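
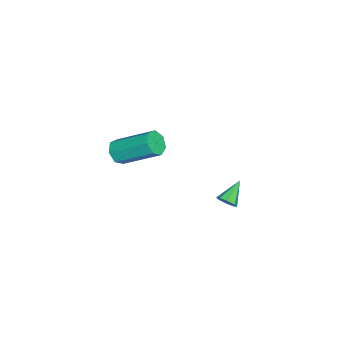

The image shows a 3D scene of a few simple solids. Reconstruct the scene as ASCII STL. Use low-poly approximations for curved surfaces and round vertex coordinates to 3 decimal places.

solid 
facet normal -0.061 -0.830 -0.555
outer loop
vertex 4.509 -1.643 1.611
vertex 3.866 -1.69 1.752
vertex 4.155 -1.375 1.249
endloop
endfacet
facet normal 0.784 0.304 -0.541
outer loop
vertex 4.509 -1.643 1.611
vertex 4.155 -1.375 1.249
vertex 4.638 0.117 2.787
endloop
endfacet
facet normal 0.784 0.304 -0.541
outer loop
vertex 4.638 0.117 2.787
vertex 4.155 -1.375 1.249
vertex 4.284 0.385 2.425
endloop
endfacet
facet normal 0.061 0.830 0.555
outer loop
vertex 4.638 0.117 2.787
vertex 4.284 0.385 2.425
vertex 3.994 0.07 2.928
endloop
endfacet
facet normal -0.061 -0.830 -0.555
outer loop
vertex 4.155 -1.375 1.249
vertex 3.866 -1.69 1.752
vertex 3.583 -1.344 1.266
endloop
endfacet
facet normal 0.005 0.555 -0.832
outer loop
vertex 4.155 -1.375 1.249
vertex 3.583 -1.344 1.266
vertex 4.284 0.385 2.425
endloop
endfacet
facet normal 0.004 0.556 -0.831
outer loop
vertex 4.284 0.385 2.425
vertex 3.583 -1.344 1.266
vertex 3.712 0.415 2.442
endloop
endfacet
facet normal 0.060 0.830 0.554
outer loop
vertex 4.284 0.385 2.425
vertex 3.712 0.415 2.442
vertex 3.994 0.07 2.928
endloop
endfacet
facet normal -0.061 -0.830 -0.555
outer loop
vertex 3.583 -1.344 1.266
vertex 3.866 -1.69 1.752
vertex 3.224 -1.574 1.649
endloop
endfacet
facet normal -0.777 0.388 -0.495
outer loop
vertex 3.583 -1.344 1.266
vertex 3.224 -1.574 1.649
vertex 3.712 0.415 2.442
endloop
endfacet
facet normal -0.777 0.388 -0.496
outer loop
vertex 3.712 0.415 2.442
vertex 3.224 -1.574 1.649
vertex 3.353 0.186 2.825
endloop
endfacet
facet normal 0.061 0.830 0.554
outer loop
vertex 3.712 0.415 2.442
vertex 3.353 0.186 2.825
vertex 3.994 0.07 2.928
endloop
endfacet
facet normal -0.061 -0.830 -0.554
outer loop
vertex 3.224 -1.574 1.649
vertex 3.866 -1.69 1.752
vertex 3.348 -1.89 2.109
endloop
endfacet
facet normal -0.974 -0.071 0.214
outer loop
vertex 3.224 -1.574 1.649
vertex 3.348 -1.89 2.109
vertex 3.353 0.186 2.825
endloop
endfacet
facet normal -0.974 -0.071 0.214
outer loop
vertex 3.353 0.186 2.825
vertex 3.348 -1.89 2.109
vertex 3.477 -0.131 3.285
endloop
endfacet
facet normal 0.061 0.829 0.555
outer loop
vertex 3.353 0.186 2.825
vertex 3.477 -0.131 3.285
vertex 3.994 0.07 2.928
endloop
endfacet
facet normal -0.061 -0.830 -0.554
outer loop
vertex 3.348 -1.89 2.109
vertex 3.866 -1.69 1.752
vertex 3.862 -2.056 2.301
endloop
endfacet
facet normal -0.439 -0.477 0.762
outer loop
vertex 3.348 -1.89 2.109
vertex 3.862 -2.056 2.301
vertex 3.477 -0.131 3.285
endloop
endfacet
facet normal -0.439 -0.477 0.762
outer loop
vertex 3.477 -0.131 3.285
vertex 3.862 -2.056 2.301
vertex 3.991 -0.297 3.477
endloop
endfacet
facet normal 0.061 0.830 0.555
outer loop
vertex 3.477 -0.131 3.285
vertex 3.991 -0.297 3.477
vertex 3.994 0.07 2.928
endloop
endfacet
facet normal -0.061 -0.830 -0.554
outer loop
vertex 3.862 -2.056 2.301
vertex 3.866 -1.69 1.752
vertex 4.378 -1.946 2.079
endloop
endfacet
facet normal 0.428 -0.524 0.736
outer loop
vertex 3.862 -2.056 2.301
vertex 4.378 -1.946 2.079
vertex 3.991 -0.297 3.477
endloop
endfacet
facet normal 0.428 -0.524 0.736
outer loop
vertex 3.991 -0.297 3.477
vertex 4.378 -1.946 2.079
vertex 4.507 -0.187 3.255
endloop
endfacet
facet normal 0.062 0.830 0.555
outer loop
vertex 3.991 -0.297 3.477
vertex 4.507 -0.187 3.255
vertex 3.994 0.07 2.928
endloop
endfacet
facet normal -0.061 -0.830 -0.554
outer loop
vertex 4.378 -1.946 2.079
vertex 3.866 -1.69 1.752
vertex 4.509 -1.643 1.611
endloop
endfacet
facet normal 0.972 -0.177 0.158
outer loop
vertex 4.378 -1.946 2.079
vertex 4.509 -1.643 1.611
vertex 4.507 -0.187 3.255
endloop
endfacet
facet normal 0.972 -0.176 0.157
outer loop
vertex 4.507 -0.187 3.255
vertex 4.509 -1.643 1.611
vertex 4.638 0.117 2.787
endloop
endfacet
facet normal 0.061 0.829 0.556
outer loop
vertex 4.507 -0.187 3.255
vertex 4.638 0.117 2.787
vertex 3.994 0.07 2.928
endloop
endfacet
facet normal 0.798 -0.257 -0.545
outer loop
vertex 1.143 2.872 -3.358
vertex 0.887 2.441 -3.53
vertex 0.933 2.941 -3.698
endloop
endfacet
facet normal 0.011 0.981 0.192
outer loop
vertex 1.143 2.872 -3.358
vertex 0.933 2.941 -3.698
vertex -0.167 2.779 -2.81
endloop
endfacet
facet normal 0.799 -0.256 -0.545
outer loop
vertex 0.933 2.941 -3.698
vertex 0.887 2.441 -3.53
vertex 0.696 2.717 -3.94
endloop
endfacet
facet normal -0.416 0.833 -0.364
outer loop
vertex 0.933 2.941 -3.698
vertex 0.696 2.717 -3.94
vertex -0.167 2.779 -2.81
endloop
endfacet
facet normal 0.798 -0.257 -0.545
outer loop
vertex 0.696 2.717 -3.94
vertex 0.887 2.441 -3.53
vertex 0.571 2.331 -3.941
endloop
endfacet
facet normal -0.763 0.249 -0.596
outer loop
vertex 0.696 2.717 -3.94
vertex 0.571 2.331 -3.941
vertex -0.167 2.779 -2.81
endloop
endfacet
facet normal 0.798 -0.258 -0.545
outer loop
vertex 0.571 2.331 -3.941
vertex 0.887 2.441 -3.53
vertex 0.631 2.01 -3.701
endloop
endfacet
facet normal -0.825 -0.429 -0.368
outer loop
vertex 0.571 2.331 -3.941
vertex 0.631 2.01 -3.701
vertex -0.167 2.779 -2.81
endloop
endfacet
facet normal 0.798 -0.258 -0.545
outer loop
vertex 0.631 2.01 -3.701
vertex 0.887 2.441 -3.53
vertex 0.841 1.941 -3.361
endloop
endfacet
facet normal -0.566 -0.803 0.186
outer loop
vertex 0.631 2.01 -3.701
vertex 0.841 1.941 -3.361
vertex -0.167 2.779 -2.81
endloop
endfacet
facet normal 0.798 -0.258 -0.545
outer loop
vertex 0.841 1.941 -3.361
vertex 0.887 2.441 -3.53
vertex 1.078 2.165 -3.12
endloop
endfacet
facet normal -0.138 -0.654 0.744
outer loop
vertex 0.841 1.941 -3.361
vertex 1.078 2.165 -3.12
vertex -0.167 2.779 -2.81
endloop
endfacet
facet normal 0.799 -0.256 -0.544
outer loop
vertex 1.078 2.165 -3.12
vertex 0.887 2.441 -3.53
vertex 1.203 2.551 -3.118
endloop
endfacet
facet normal 0.207 -0.072 0.976
outer loop
vertex 1.078 2.165 -3.12
vertex 1.203 2.551 -3.118
vertex -0.167 2.779 -2.81
endloop
endfacet
facet normal 0.799 -0.257 -0.544
outer loop
vertex 1.203 2.551 -3.118
vertex 0.887 2.441 -3.53
vertex 1.143 2.872 -3.358
endloop
endfacet
facet normal 0.269 0.608 0.747
outer loop
vertex 1.203 2.551 -3.118
vertex 1.143 2.872 -3.358
vertex -0.167 2.779 -2.81
endloop
endfacet

endsolid


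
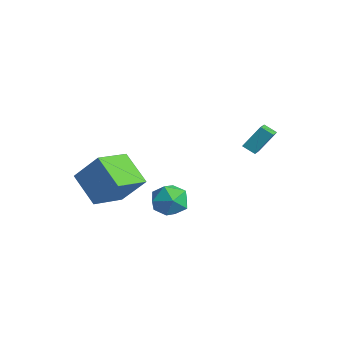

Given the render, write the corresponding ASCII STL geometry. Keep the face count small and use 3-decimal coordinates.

solid 
facet normal -0.532 -0.373 -0.761
outer loop
vertex -3.335 -4.848 -0.288
vertex -3.956 -2.861 -0.827
vertex -1.607 -4.66 -1.588
endloop
endfacet
facet normal 0.289 -0.924 0.251
outer loop
vertex -0.464 -3.859 0.047
vertex -3.335 -4.848 -0.288
vertex -1.607 -4.66 -1.588
endloop
endfacet
facet normal -0.532 -0.373 -0.760
outer loop
vertex -1.607 -4.66 -1.588
vertex -3.956 -2.861 -0.827
vertex -2.229 -2.673 -2.127
endloop
endfacet
facet normal 0.796 0.087 -0.599
outer loop
vertex -2.229 -2.673 -2.127
vertex -0.464 -3.859 0.047
vertex -1.607 -4.66 -1.588
endloop
endfacet
facet normal -0.796 -0.086 0.599
outer loop
vertex -3.335 -4.848 -0.288
vertex -2.813 -2.06 0.808
vertex -3.956 -2.861 -0.827
endloop
endfacet
facet normal 0.289 -0.924 0.250
outer loop
vertex -2.191 -4.047 1.347
vertex -3.335 -4.848 -0.288
vertex -0.464 -3.859 0.047
endloop
endfacet
facet normal -0.796 -0.087 0.599
outer loop
vertex -2.191 -4.047 1.347
vertex -2.813 -2.06 0.808
vertex -3.335 -4.848 -0.288
endloop
endfacet
facet normal -0.289 0.924 -0.251
outer loop
vertex -3.956 -2.861 -0.827
vertex -2.813 -2.06 0.808
vertex -2.229 -2.673 -2.127
endloop
endfacet
facet normal 0.796 0.086 -0.599
outer loop
vertex -1.085 -1.872 -0.492
vertex -0.464 -3.859 0.047
vertex -2.229 -2.673 -2.127
endloop
endfacet
facet normal -0.289 0.924 -0.250
outer loop
vertex -2.229 -2.673 -2.127
vertex -2.813 -2.06 0.808
vertex -1.085 -1.872 -0.492
endloop
endfacet
facet normal 0.532 0.373 0.760
outer loop
vertex -1.085 -1.872 -0.492
vertex -2.191 -4.047 1.347
vertex -0.464 -3.859 0.047
endloop
endfacet
facet normal 0.532 0.373 0.761
outer loop
vertex -2.813 -2.06 0.808
vertex -2.191 -4.047 1.347
vertex -1.085 -1.872 -0.492
endloop
endfacet
facet normal -0.700 -0.497 0.513
outer loop
vertex 2.826 2.418 4.042
vertex 1.901 3.266 3.6
vertex 2.578 1.517 2.83
endloop
endfacet
facet normal 0.694 -0.638 0.332
outer loop
vertex 3.139 1.914 2.42
vertex 2.826 2.418 4.042
vertex 2.578 1.517 2.83
endloop
endfacet
facet normal -0.701 -0.497 0.512
outer loop
vertex 2.578 1.517 2.83
vertex 1.901 3.266 3.6
vertex 1.654 2.365 2.388
endloop
endfacet
facet normal -0.162 -0.589 -0.792
outer loop
vertex 1.654 2.365 2.388
vertex 3.139 1.914 2.42
vertex 2.578 1.517 2.83
endloop
endfacet
facet normal 0.162 0.589 0.792
outer loop
vertex 2.826 2.418 4.042
vertex 2.462 3.663 3.19
vertex 1.901 3.266 3.6
endloop
endfacet
facet normal 0.695 -0.637 0.332
outer loop
vertex 3.386 2.815 3.632
vertex 2.826 2.418 4.042
vertex 3.139 1.914 2.42
endloop
endfacet
facet normal 0.162 0.589 0.792
outer loop
vertex 3.386 2.815 3.632
vertex 2.462 3.663 3.19
vertex 2.826 2.418 4.042
endloop
endfacet
facet normal -0.695 0.638 -0.333
outer loop
vertex 1.901 3.266 3.6
vertex 2.462 3.663 3.19
vertex 1.654 2.365 2.388
endloop
endfacet
facet normal -0.162 -0.589 -0.792
outer loop
vertex 2.214 2.762 1.978
vertex 3.139 1.914 2.42
vertex 1.654 2.365 2.388
endloop
endfacet
facet normal -0.695 0.638 -0.332
outer loop
vertex 1.654 2.365 2.388
vertex 2.462 3.663 3.19
vertex 2.214 2.762 1.978
endloop
endfacet
facet normal 0.700 0.497 -0.512
outer loop
vertex 2.214 2.762 1.978
vertex 3.386 2.815 3.632
vertex 3.139 1.914 2.42
endloop
endfacet
facet normal 0.701 0.496 -0.512
outer loop
vertex 2.462 3.663 3.19
vertex 3.386 2.815 3.632
vertex 2.214 2.762 1.978
endloop
endfacet
facet normal -0.105 0.902 0.418
outer loop
vertex -0.411 0.133 -2.015
vertex -1.04 -0.329 -1.176
vertex 0.097 -0.25 -1.062
endloop
endfacet
facet normal 0.515 0.855 0.069
outer loop
vertex -0.411 0.133 -2.015
vertex 0.097 -0.25 -1.062
vertex 0.571 -0.453 -2.085
endloop
endfacet
facet normal 0.372 0.697 -0.613
outer loop
vertex -0.411 0.133 -2.015
vertex 0.571 -0.453 -2.085
vertex -0.273 -0.659 -2.832
endloop
endfacet
facet normal -0.335 0.647 -0.684
outer loop
vertex -0.411 0.133 -2.015
vertex -0.273 -0.659 -2.832
vertex -1.269 -0.582 -2.271
endloop
endfacet
facet normal -0.631 0.774 -0.047
outer loop
vertex -0.411 0.133 -2.015
vertex -1.269 -0.582 -2.271
vertex -1.04 -0.329 -1.176
endloop
endfacet
facet normal 0.884 0.312 0.348
outer loop
vertex 0.571 -0.453 -2.085
vertex 0.097 -0.25 -1.062
vertex 0.549 -1.278 -1.289
endloop
endfacet
facet normal -0.119 0.389 0.914
outer loop
vertex 0.097 -0.25 -1.062
vertex -1.04 -0.329 -1.176
vertex -0.447 -1.201 -0.728
endloop
endfacet
facet normal -0.970 0.181 0.161
outer loop
vertex -1.04 -0.329 -1.176
vertex -1.269 -0.582 -2.271
vertex -1.291 -1.407 -1.475
endloop
endfacet
facet normal -0.492 -0.024 -0.870
outer loop
vertex -1.269 -0.582 -2.271
vertex -0.273 -0.659 -2.832
vertex -0.817 -1.61 -2.498
endloop
endfacet
facet normal 0.654 0.057 -0.754
outer loop
vertex -0.273 -0.659 -2.832
vertex 0.571 -0.453 -2.085
vertex 0.32 -1.531 -2.384
endloop
endfacet
facet normal 0.335 -0.647 0.684
outer loop
vertex -0.309 -1.993 -1.545
vertex 0.549 -1.278 -1.289
vertex -0.447 -1.201 -0.728
endloop
endfacet
facet normal -0.372 -0.697 0.613
outer loop
vertex -0.309 -1.993 -1.545
vertex -0.447 -1.201 -0.728
vertex -1.291 -1.407 -1.475
endloop
endfacet
facet normal -0.515 -0.855 -0.069
outer loop
vertex -0.309 -1.993 -1.545
vertex -1.291 -1.407 -1.475
vertex -0.817 -1.61 -2.498
endloop
endfacet
facet normal 0.105 -0.902 -0.418
outer loop
vertex -0.309 -1.993 -1.545
vertex -0.817 -1.61 -2.498
vertex 0.32 -1.531 -2.384
endloop
endfacet
facet normal 0.631 -0.774 0.047
outer loop
vertex -0.309 -1.993 -1.545
vertex 0.32 -1.531 -2.384
vertex 0.549 -1.278 -1.289
endloop
endfacet
facet normal 0.492 0.024 0.870
outer loop
vertex -0.447 -1.201 -0.728
vertex 0.549 -1.278 -1.289
vertex 0.097 -0.25 -1.062
endloop
endfacet
facet normal -0.654 -0.057 0.754
outer loop
vertex -1.291 -1.407 -1.475
vertex -0.447 -1.201 -0.728
vertex -1.04 -0.329 -1.176
endloop
endfacet
facet normal -0.884 -0.312 -0.348
outer loop
vertex -0.817 -1.61 -2.498
vertex -1.291 -1.407 -1.475
vertex -1.269 -0.582 -2.271
endloop
endfacet
facet normal 0.119 -0.389 -0.914
outer loop
vertex 0.32 -1.531 -2.384
vertex -0.817 -1.61 -2.498
vertex -0.273 -0.659 -2.832
endloop
endfacet
facet normal 0.970 -0.181 -0.161
outer loop
vertex 0.549 -1.278 -1.289
vertex 0.32 -1.531 -2.384
vertex 0.571 -0.453 -2.085
endloop
endfacet

endsolid


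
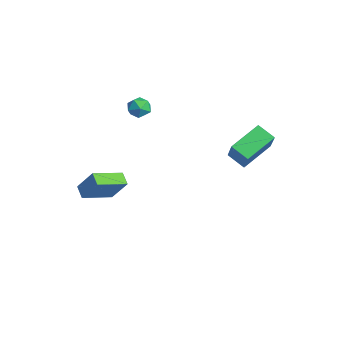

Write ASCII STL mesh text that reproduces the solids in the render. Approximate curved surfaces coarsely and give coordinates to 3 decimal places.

solid 
facet normal -0.779 -0.427 0.458
outer loop
vertex 3.174 2.279 3.353
vertex 2.662 4.009 4.094
vertex 2.212 2.577 1.995
endloop
endfacet
facet normal 0.262 -0.887 -0.380
outer loop
vertex 3.078 3.051 1.486
vertex 3.174 2.279 3.353
vertex 2.212 2.577 1.995
endloop
endfacet
facet normal -0.780 -0.427 0.458
outer loop
vertex 2.212 2.577 1.995
vertex 2.662 4.009 4.094
vertex 1.701 4.307 2.736
endloop
endfacet
facet normal -0.569 0.176 -0.803
outer loop
vertex 1.701 4.307 2.736
vertex 3.078 3.051 1.486
vertex 2.212 2.577 1.995
endloop
endfacet
facet normal 0.569 -0.176 0.804
outer loop
vertex 3.174 2.279 3.353
vertex 3.528 4.483 3.585
vertex 2.662 4.009 4.094
endloop
endfacet
facet normal 0.262 -0.887 -0.380
outer loop
vertex 4.039 2.753 2.844
vertex 3.174 2.279 3.353
vertex 3.078 3.051 1.486
endloop
endfacet
facet normal 0.569 -0.176 0.803
outer loop
vertex 4.039 2.753 2.844
vertex 3.528 4.483 3.585
vertex 3.174 2.279 3.353
endloop
endfacet
facet normal -0.262 0.887 0.380
outer loop
vertex 2.662 4.009 4.094
vertex 3.528 4.483 3.585
vertex 1.701 4.307 2.736
endloop
endfacet
facet normal -0.569 0.176 -0.803
outer loop
vertex 2.566 4.781 2.227
vertex 3.078 3.051 1.486
vertex 1.701 4.307 2.736
endloop
endfacet
facet normal -0.262 0.887 0.380
outer loop
vertex 1.701 4.307 2.736
vertex 3.528 4.483 3.585
vertex 2.566 4.781 2.227
endloop
endfacet
facet normal 0.780 0.427 -0.458
outer loop
vertex 2.566 4.781 2.227
vertex 4.039 2.753 2.844
vertex 3.078 3.051 1.486
endloop
endfacet
facet normal 0.780 0.427 -0.459
outer loop
vertex 3.528 4.483 3.585
vertex 4.039 2.753 2.844
vertex 2.566 4.781 2.227
endloop
endfacet
facet normal -0.438 -0.357 -0.825
outer loop
vertex -4.265 -2.975 -3.085
vertex -4.472 -1.185 -3.749
vertex -3.515 -3.027 -3.461
endloop
endfacet
facet normal 0.108 -0.932 0.345
outer loop
vertex -2.788 -2.435 -2.091
vertex -4.265 -2.975 -3.085
vertex -3.515 -3.027 -3.461
endloop
endfacet
facet normal -0.438 -0.357 -0.825
outer loop
vertex -3.515 -3.027 -3.461
vertex -4.472 -1.185 -3.749
vertex -3.723 -1.238 -4.124
endloop
endfacet
facet normal 0.892 -0.062 -0.447
outer loop
vertex -3.723 -1.238 -4.124
vertex -2.788 -2.435 -2.091
vertex -3.515 -3.027 -3.461
endloop
endfacet
facet normal -0.893 0.062 0.447
outer loop
vertex -4.265 -2.975 -3.085
vertex -3.745 -0.593 -2.379
vertex -4.472 -1.185 -3.749
endloop
endfacet
facet normal 0.108 -0.932 0.346
outer loop
vertex -3.537 -2.382 -1.716
vertex -4.265 -2.975 -3.085
vertex -2.788 -2.435 -2.091
endloop
endfacet
facet normal -0.892 0.062 0.448
outer loop
vertex -3.537 -2.382 -1.716
vertex -3.745 -0.593 -2.379
vertex -4.265 -2.975 -3.085
endloop
endfacet
facet normal -0.107 0.932 -0.346
outer loop
vertex -4.472 -1.185 -3.749
vertex -3.745 -0.593 -2.379
vertex -3.723 -1.238 -4.124
endloop
endfacet
facet normal 0.892 -0.063 -0.447
outer loop
vertex -2.995 -0.645 -2.755
vertex -2.788 -2.435 -2.091
vertex -3.723 -1.238 -4.124
endloop
endfacet
facet normal -0.109 0.932 -0.346
outer loop
vertex -3.723 -1.238 -4.124
vertex -3.745 -0.593 -2.379
vertex -2.995 -0.645 -2.755
endloop
endfacet
facet normal 0.438 0.357 0.825
outer loop
vertex -2.995 -0.645 -2.755
vertex -3.537 -2.382 -1.716
vertex -2.788 -2.435 -2.091
endloop
endfacet
facet normal 0.438 0.357 0.825
outer loop
vertex -3.745 -0.593 -2.379
vertex -3.537 -2.382 -1.716
vertex -2.995 -0.645 -2.755
endloop
endfacet
facet normal -0.661 -0.255 0.706
outer loop
vertex -4.408 0.731 2.776
vertex -4.464 0.059 2.481
vertex -3.96 0.193 3.001
endloop
endfacet
facet normal -0.200 0.231 0.952
outer loop
vertex -4.408 0.731 2.776
vertex -3.96 0.193 3.001
vertex -3.695 0.871 2.892
endloop
endfacet
facet normal -0.246 0.808 0.536
outer loop
vertex -4.408 0.731 2.776
vertex -3.695 0.871 2.892
vertex -4.035 1.157 2.305
endloop
endfacet
facet normal -0.734 0.678 0.032
outer loop
vertex -4.408 0.731 2.776
vertex -4.035 1.157 2.305
vertex -4.51 0.655 2.051
endloop
endfacet
facet normal -0.990 0.022 0.137
outer loop
vertex -4.408 0.731 2.776
vertex -4.51 0.655 2.051
vertex -4.464 0.059 2.481
endloop
endfacet
facet normal 0.459 -0.037 0.888
outer loop
vertex -3.695 0.871 2.892
vertex -3.96 0.193 3.001
vertex -3.31 0.285 2.669
endloop
endfacet
facet normal -0.287 -0.823 0.490
outer loop
vertex -3.96 0.193 3.001
vertex -4.464 0.059 2.481
vertex -3.785 -0.217 2.415
endloop
endfacet
facet normal -0.820 -0.375 -0.432
outer loop
vertex -4.464 0.059 2.481
vertex -4.51 0.655 2.051
vertex -4.125 0.069 1.828
endloop
endfacet
facet normal -0.405 0.688 -0.602
outer loop
vertex -4.51 0.655 2.051
vertex -4.035 1.157 2.305
vertex -3.86 0.747 1.719
endloop
endfacet
facet normal 0.386 0.898 0.214
outer loop
vertex -4.035 1.157 2.305
vertex -3.695 0.871 2.892
vertex -3.356 0.881 2.239
endloop
endfacet
facet normal 0.734 -0.678 -0.032
outer loop
vertex -3.412 0.209 1.944
vertex -3.31 0.285 2.669
vertex -3.785 -0.217 2.415
endloop
endfacet
facet normal 0.246 -0.808 -0.536
outer loop
vertex -3.412 0.209 1.944
vertex -3.785 -0.217 2.415
vertex -4.125 0.069 1.828
endloop
endfacet
facet normal 0.200 -0.231 -0.952
outer loop
vertex -3.412 0.209 1.944
vertex -4.125 0.069 1.828
vertex -3.86 0.747 1.719
endloop
endfacet
facet normal 0.661 0.255 -0.706
outer loop
vertex -3.412 0.209 1.944
vertex -3.86 0.747 1.719
vertex -3.356 0.881 2.239
endloop
endfacet
facet normal 0.990 -0.022 -0.137
outer loop
vertex -3.412 0.209 1.944
vertex -3.356 0.881 2.239
vertex -3.31 0.285 2.669
endloop
endfacet
facet normal 0.405 -0.688 0.602
outer loop
vertex -3.785 -0.217 2.415
vertex -3.31 0.285 2.669
vertex -3.96 0.193 3.001
endloop
endfacet
facet normal -0.386 -0.898 -0.214
outer loop
vertex -4.125 0.069 1.828
vertex -3.785 -0.217 2.415
vertex -4.464 0.059 2.481
endloop
endfacet
facet normal -0.459 0.037 -0.888
outer loop
vertex -3.86 0.747 1.719
vertex -4.125 0.069 1.828
vertex -4.51 0.655 2.051
endloop
endfacet
facet normal 0.287 0.823 -0.490
outer loop
vertex -3.356 0.881 2.239
vertex -3.86 0.747 1.719
vertex -4.035 1.157 2.305
endloop
endfacet
facet normal 0.820 0.375 0.432
outer loop
vertex -3.31 0.285 2.669
vertex -3.356 0.881 2.239
vertex -3.695 0.871 2.892
endloop
endfacet

endsolid


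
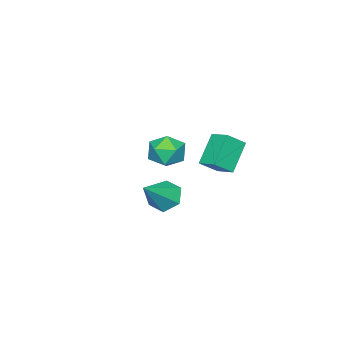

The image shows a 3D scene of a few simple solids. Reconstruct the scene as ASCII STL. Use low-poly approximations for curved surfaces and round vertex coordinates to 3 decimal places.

solid 
facet normal -0.775 0.027 -0.631
outer loop
vertex 1.885 2.883 -3.411
vertex 1.422 3.509 -2.816
vertex 2.01 3.849 -3.523
endloop
endfacet
facet normal 0.863 -0.167 -0.476
outer loop
vertex 1.885 2.883 -3.411
vertex 2.01 3.849 -3.523
vertex 3.058 3.451 -1.484
endloop
endfacet
facet normal -0.775 0.028 -0.631
outer loop
vertex 2.01 3.849 -3.523
vertex 1.422 3.509 -2.816
vertex 1.547 4.475 -2.927
endloop
endfacet
facet normal 0.679 0.703 -0.212
outer loop
vertex 2.01 3.849 -3.523
vertex 1.547 4.475 -2.927
vertex 3.058 3.451 -1.484
endloop
endfacet
facet normal -0.775 0.028 -0.631
outer loop
vertex 1.547 4.475 -2.927
vertex 1.422 3.509 -2.816
vertex 0.96 4.135 -2.221
endloop
endfacet
facet normal 0.104 0.859 0.501
outer loop
vertex 1.547 4.475 -2.927
vertex 0.96 4.135 -2.221
vertex 3.058 3.451 -1.484
endloop
endfacet
facet normal -0.775 0.027 -0.631
outer loop
vertex 0.96 4.135 -2.221
vertex 1.422 3.509 -2.816
vertex 0.835 3.169 -2.109
endloop
endfacet
facet normal -0.285 0.147 0.947
outer loop
vertex 0.96 4.135 -2.221
vertex 0.835 3.169 -2.109
vertex 3.058 3.451 -1.484
endloop
endfacet
facet normal -0.776 0.028 -0.631
outer loop
vertex 0.835 3.169 -2.109
vertex 1.422 3.509 -2.816
vertex 1.297 2.543 -2.705
endloop
endfacet
facet normal -0.100 -0.724 0.683
outer loop
vertex 0.835 3.169 -2.109
vertex 1.297 2.543 -2.705
vertex 3.058 3.451 -1.484
endloop
endfacet
facet normal -0.775 0.028 -0.632
outer loop
vertex 1.297 2.543 -2.705
vertex 1.422 3.509 -2.816
vertex 1.885 2.883 -3.411
endloop
endfacet
facet normal 0.474 -0.880 -0.029
outer loop
vertex 1.297 2.543 -2.705
vertex 1.885 2.883 -3.411
vertex 3.058 3.451 -1.484
endloop
endfacet
facet normal -0.687 -0.101 0.719
outer loop
vertex -4.345 2.109 -1.426
vertex -4.079 3.258 -1.01
vertex -5.269 2.617 -2.237
endloop
endfacet
facet normal -0.213 -0.919 -0.333
outer loop
vertex -3.881 2.822 -3.69
vertex -4.345 2.109 -1.426
vertex -5.269 2.617 -2.237
endloop
endfacet
facet normal -0.687 -0.101 0.719
outer loop
vertex -5.269 2.617 -2.237
vertex -4.079 3.258 -1.01
vertex -5.003 3.765 -1.821
endloop
endfacet
facet normal -0.695 0.382 -0.610
outer loop
vertex -5.003 3.765 -1.821
vertex -3.881 2.822 -3.69
vertex -5.269 2.617 -2.237
endloop
endfacet
facet normal 0.695 -0.382 0.610
outer loop
vertex -4.345 2.109 -1.426
vertex -2.691 3.463 -2.463
vertex -4.079 3.258 -1.01
endloop
endfacet
facet normal -0.212 -0.919 -0.333
outer loop
vertex -2.957 2.315 -2.879
vertex -4.345 2.109 -1.426
vertex -3.881 2.822 -3.69
endloop
endfacet
facet normal 0.695 -0.382 0.610
outer loop
vertex -2.957 2.315 -2.879
vertex -2.691 3.463 -2.463
vertex -4.345 2.109 -1.426
endloop
endfacet
facet normal 0.212 0.919 0.332
outer loop
vertex -4.079 3.258 -1.01
vertex -2.691 3.463 -2.463
vertex -5.003 3.765 -1.821
endloop
endfacet
facet normal -0.695 0.382 -0.610
outer loop
vertex -3.615 3.971 -3.274
vertex -3.881 2.822 -3.69
vertex -5.003 3.765 -1.821
endloop
endfacet
facet normal 0.213 0.919 0.333
outer loop
vertex -5.003 3.765 -1.821
vertex -2.691 3.463 -2.463
vertex -3.615 3.971 -3.274
endloop
endfacet
facet normal 0.687 0.101 -0.719
outer loop
vertex -3.615 3.971 -3.274
vertex -2.957 2.315 -2.879
vertex -3.881 2.822 -3.69
endloop
endfacet
facet normal 0.687 0.101 -0.719
outer loop
vertex -2.691 3.463 -2.463
vertex -2.957 2.315 -2.879
vertex -3.615 3.971 -3.274
endloop
endfacet
facet normal 0.482 0.315 0.818
outer loop
vertex -1.683 1.865 -1.525
vertex -2.064 0.982 -0.961
vertex -1.095 0.918 -1.507
endloop
endfacet
facet normal 0.826 0.517 0.226
outer loop
vertex -1.683 1.865 -1.525
vertex -1.095 0.918 -1.507
vertex -1.196 1.494 -2.456
endloop
endfacet
facet normal 0.378 0.911 -0.165
outer loop
vertex -1.683 1.865 -1.525
vertex -1.196 1.494 -2.456
vertex -2.227 1.914 -2.497
endloop
endfacet
facet normal -0.243 0.952 0.184
outer loop
vertex -1.683 1.865 -1.525
vertex -2.227 1.914 -2.497
vertex -2.764 1.598 -1.572
endloop
endfacet
facet normal -0.179 0.583 0.792
outer loop
vertex -1.683 1.865 -1.525
vertex -2.764 1.598 -1.572
vertex -2.064 0.982 -0.961
endloop
endfacet
facet normal 0.987 -0.069 -0.147
outer loop
vertex -1.196 1.494 -2.456
vertex -1.095 0.918 -1.507
vertex -1.276 0.382 -2.468
endloop
endfacet
facet normal 0.431 -0.397 0.811
outer loop
vertex -1.095 0.918 -1.507
vertex -2.064 0.982 -0.961
vertex -1.813 0.066 -1.543
endloop
endfacet
facet normal -0.638 0.038 0.769
outer loop
vertex -2.064 0.982 -0.961
vertex -2.764 1.598 -1.572
vertex -2.844 0.486 -1.584
endloop
endfacet
facet normal -0.742 0.635 -0.214
outer loop
vertex -2.764 1.598 -1.572
vertex -2.227 1.914 -2.497
vertex -2.945 1.062 -2.533
endloop
endfacet
facet normal 0.262 0.568 -0.780
outer loop
vertex -2.227 1.914 -2.497
vertex -1.196 1.494 -2.456
vertex -1.976 0.998 -3.079
endloop
endfacet
facet normal 0.243 -0.952 -0.184
outer loop
vertex -2.357 0.115 -2.515
vertex -1.276 0.382 -2.468
vertex -1.813 0.066 -1.543
endloop
endfacet
facet normal -0.378 -0.911 0.165
outer loop
vertex -2.357 0.115 -2.515
vertex -1.813 0.066 -1.543
vertex -2.844 0.486 -1.584
endloop
endfacet
facet normal -0.826 -0.517 -0.226
outer loop
vertex -2.357 0.115 -2.515
vertex -2.844 0.486 -1.584
vertex -2.945 1.062 -2.533
endloop
endfacet
facet normal -0.482 -0.315 -0.818
outer loop
vertex -2.357 0.115 -2.515
vertex -2.945 1.062 -2.533
vertex -1.976 0.998 -3.079
endloop
endfacet
facet normal 0.179 -0.583 -0.792
outer loop
vertex -2.357 0.115 -2.515
vertex -1.976 0.998 -3.079
vertex -1.276 0.382 -2.468
endloop
endfacet
facet normal 0.742 -0.635 0.214
outer loop
vertex -1.813 0.066 -1.543
vertex -1.276 0.382 -2.468
vertex -1.095 0.918 -1.507
endloop
endfacet
facet normal -0.262 -0.568 0.780
outer loop
vertex -2.844 0.486 -1.584
vertex -1.813 0.066 -1.543
vertex -2.064 0.982 -0.961
endloop
endfacet
facet normal -0.987 0.069 0.147
outer loop
vertex -2.945 1.062 -2.533
vertex -2.844 0.486 -1.584
vertex -2.764 1.598 -1.572
endloop
endfacet
facet normal -0.431 0.397 -0.811
outer loop
vertex -1.976 0.998 -3.079
vertex -2.945 1.062 -2.533
vertex -2.227 1.914 -2.497
endloop
endfacet
facet normal 0.638 -0.038 -0.769
outer loop
vertex -1.276 0.382 -2.468
vertex -1.976 0.998 -3.079
vertex -1.196 1.494 -2.456
endloop
endfacet

endsolid


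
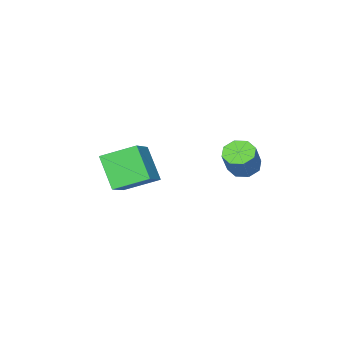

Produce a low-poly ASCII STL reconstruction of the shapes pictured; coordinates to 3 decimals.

solid 
facet normal -0.635 0.664 0.395
outer loop
vertex 0.274 -2.569 -0.226
vertex 1.706 -1.77 0.734
vertex 0.621 -1.301 -1.799
endloop
endfacet
facet normal -0.754 -0.420 -0.505
outer loop
vertex 1.834 -2.57 -2.554
vertex 0.274 -2.569 -0.226
vertex 0.621 -1.301 -1.799
endloop
endfacet
facet normal -0.634 0.665 0.395
outer loop
vertex 0.621 -1.301 -1.799
vertex 1.706 -1.77 0.734
vertex 2.054 -0.503 -0.84
endloop
endfacet
facet normal 0.169 0.618 -0.767
outer loop
vertex 2.054 -0.503 -0.84
vertex 1.834 -2.57 -2.554
vertex 0.621 -1.301 -1.799
endloop
endfacet
facet normal -0.169 -0.618 0.767
outer loop
vertex 0.274 -2.569 -0.226
vertex 2.919 -3.039 -0.021
vertex 1.706 -1.77 0.734
endloop
endfacet
facet normal -0.754 -0.420 -0.505
outer loop
vertex 1.486 -3.837 -0.98
vertex 0.274 -2.569 -0.226
vertex 1.834 -2.57 -2.554
endloop
endfacet
facet normal -0.169 -0.618 0.768
outer loop
vertex 1.486 -3.837 -0.98
vertex 2.919 -3.039 -0.021
vertex 0.274 -2.569 -0.226
endloop
endfacet
facet normal 0.754 0.420 0.505
outer loop
vertex 1.706 -1.77 0.734
vertex 2.919 -3.039 -0.021
vertex 2.054 -0.503 -0.84
endloop
endfacet
facet normal 0.169 0.618 -0.767
outer loop
vertex 3.266 -1.771 -1.594
vertex 1.834 -2.57 -2.554
vertex 2.054 -0.503 -0.84
endloop
endfacet
facet normal 0.754 0.420 0.505
outer loop
vertex 2.054 -0.503 -0.84
vertex 2.919 -3.039 -0.021
vertex 3.266 -1.771 -1.594
endloop
endfacet
facet normal 0.635 -0.664 -0.394
outer loop
vertex 3.266 -1.771 -1.594
vertex 1.486 -3.837 -0.98
vertex 1.834 -2.57 -2.554
endloop
endfacet
facet normal 0.634 -0.664 -0.395
outer loop
vertex 2.919 -3.039 -0.021
vertex 1.486 -3.837 -0.98
vertex 3.266 -1.771 -1.594
endloop
endfacet
facet normal -0.489 -0.233 -0.841
outer loop
vertex -0.092 2.884 -0.135
vertex -0.772 2.774 0.291
vertex -0.427 3.404 -0.084
endloop
endfacet
facet normal 0.685 0.494 -0.535
outer loop
vertex -0.092 2.884 -0.135
vertex -0.427 3.404 -0.084
vertex 0.652 3.237 1.143
endloop
endfacet
facet normal 0.685 0.495 -0.535
outer loop
vertex 0.652 3.237 1.143
vertex -0.427 3.404 -0.084
vertex 0.317 3.756 1.194
endloop
endfacet
facet normal 0.489 0.233 0.841
outer loop
vertex 0.652 3.237 1.143
vertex 0.317 3.756 1.194
vertex -0.028 3.126 1.569
endloop
endfacet
facet normal -0.490 -0.232 -0.840
outer loop
vertex -0.427 3.404 -0.084
vertex -0.772 2.774 0.291
vertex -0.963 3.554 0.187
endloop
endfacet
facet normal 0.102 0.942 -0.319
outer loop
vertex -0.427 3.404 -0.084
vertex -0.963 3.554 0.187
vertex 0.317 3.756 1.194
endloop
endfacet
facet normal 0.102 0.942 -0.319
outer loop
vertex 0.317 3.756 1.194
vertex -0.963 3.554 0.187
vertex -0.22 3.906 1.465
endloop
endfacet
facet normal 0.489 0.232 0.841
outer loop
vertex 0.317 3.756 1.194
vertex -0.22 3.906 1.465
vertex -0.028 3.126 1.569
endloop
endfacet
facet normal -0.489 -0.232 -0.841
outer loop
vertex -0.963 3.554 0.187
vertex -0.772 2.774 0.291
vertex -1.388 3.247 0.519
endloop
endfacet
facet normal -0.540 0.838 0.083
outer loop
vertex -0.963 3.554 0.187
vertex -1.388 3.247 0.519
vertex -0.22 3.906 1.465
endloop
endfacet
facet normal -0.540 0.838 0.083
outer loop
vertex -0.22 3.906 1.465
vertex -1.388 3.247 0.519
vertex -0.644 3.6 1.797
endloop
endfacet
facet normal 0.490 0.233 0.840
outer loop
vertex -0.22 3.906 1.465
vertex -0.644 3.6 1.797
vertex -0.028 3.126 1.569
endloop
endfacet
facet normal -0.489 -0.232 -0.841
outer loop
vertex -1.388 3.247 0.519
vertex -0.772 2.774 0.291
vertex -1.452 2.663 0.717
endloop
endfacet
facet normal -0.866 0.243 0.437
outer loop
vertex -1.388 3.247 0.519
vertex -1.452 2.663 0.717
vertex -0.644 3.6 1.797
endloop
endfacet
facet normal -0.866 0.243 0.437
outer loop
vertex -0.644 3.6 1.797
vertex -1.452 2.663 0.717
vertex -0.708 3.016 1.995
endloop
endfacet
facet normal 0.489 0.231 0.841
outer loop
vertex -0.644 3.6 1.797
vertex -0.708 3.016 1.995
vertex -0.028 3.126 1.569
endloop
endfacet
facet normal -0.489 -0.233 -0.841
outer loop
vertex -1.452 2.663 0.717
vertex -0.772 2.774 0.291
vertex -1.117 2.144 0.666
endloop
endfacet
facet normal -0.685 -0.495 0.535
outer loop
vertex -1.452 2.663 0.717
vertex -1.117 2.144 0.666
vertex -0.708 3.016 1.995
endloop
endfacet
facet normal -0.685 -0.494 0.535
outer loop
vertex -0.708 3.016 1.995
vertex -1.117 2.144 0.666
vertex -0.373 2.496 1.944
endloop
endfacet
facet normal 0.489 0.233 0.841
outer loop
vertex -0.708 3.016 1.995
vertex -0.373 2.496 1.944
vertex -0.028 3.126 1.569
endloop
endfacet
facet normal -0.489 -0.232 -0.841
outer loop
vertex -1.117 2.144 0.666
vertex -0.772 2.774 0.291
vertex -0.58 1.994 0.395
endloop
endfacet
facet normal -0.102 -0.942 0.319
outer loop
vertex -1.117 2.144 0.666
vertex -0.58 1.994 0.395
vertex -0.373 2.496 1.944
endloop
endfacet
facet normal -0.102 -0.942 0.319
outer loop
vertex -0.373 2.496 1.944
vertex -0.58 1.994 0.395
vertex 0.163 2.346 1.673
endloop
endfacet
facet normal 0.490 0.232 0.840
outer loop
vertex -0.373 2.496 1.944
vertex 0.163 2.346 1.673
vertex -0.028 3.126 1.569
endloop
endfacet
facet normal -0.490 -0.233 -0.840
outer loop
vertex -0.58 1.994 0.395
vertex -0.772 2.774 0.291
vertex -0.156 2.3 0.063
endloop
endfacet
facet normal 0.540 -0.838 -0.083
outer loop
vertex -0.58 1.994 0.395
vertex -0.156 2.3 0.063
vertex 0.163 2.346 1.673
endloop
endfacet
facet normal 0.540 -0.838 -0.083
outer loop
vertex 0.163 2.346 1.673
vertex -0.156 2.3 0.063
vertex 0.588 2.653 1.341
endloop
endfacet
facet normal 0.489 0.232 0.841
outer loop
vertex 0.163 2.346 1.673
vertex 0.588 2.653 1.341
vertex -0.028 3.126 1.569
endloop
endfacet
facet normal -0.489 -0.231 -0.841
outer loop
vertex -0.156 2.3 0.063
vertex -0.772 2.774 0.291
vertex -0.092 2.884 -0.135
endloop
endfacet
facet normal 0.866 -0.243 -0.437
outer loop
vertex -0.156 2.3 0.063
vertex -0.092 2.884 -0.135
vertex 0.588 2.653 1.341
endloop
endfacet
facet normal 0.866 -0.243 -0.437
outer loop
vertex 0.588 2.653 1.341
vertex -0.092 2.884 -0.135
vertex 0.652 3.237 1.143
endloop
endfacet
facet normal 0.489 0.232 0.841
outer loop
vertex 0.588 2.653 1.341
vertex 0.652 3.237 1.143
vertex -0.028 3.126 1.569
endloop
endfacet

endsolid


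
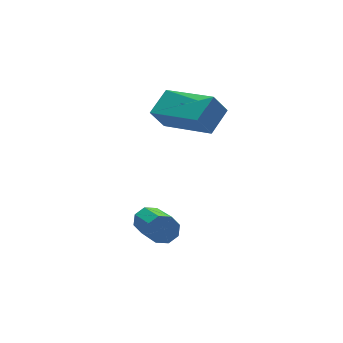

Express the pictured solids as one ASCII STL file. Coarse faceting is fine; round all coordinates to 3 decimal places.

solid 
facet normal -0.511 0.110 0.853
outer loop
vertex -0.901 0.489 3.382
vertex -0.008 0.999 3.851
vertex -1.627 2.384 2.702
endloop
endfacet
facet normal -0.790 -0.451 -0.415
outer loop
vertex -1.152 2.281 1.909
vertex -0.901 0.489 3.382
vertex -1.627 2.384 2.702
endloop
endfacet
facet normal -0.511 0.110 0.853
outer loop
vertex -1.627 2.384 2.702
vertex -0.008 0.999 3.851
vertex -0.734 2.894 3.171
endloop
endfacet
facet normal -0.339 0.886 -0.318
outer loop
vertex -0.734 2.894 3.171
vertex -1.152 2.281 1.909
vertex -1.627 2.384 2.702
endloop
endfacet
facet normal 0.339 -0.886 0.318
outer loop
vertex -0.901 0.489 3.382
vertex 0.467 0.896 3.058
vertex -0.008 0.999 3.851
endloop
endfacet
facet normal -0.790 -0.451 -0.415
outer loop
vertex -0.426 0.386 2.589
vertex -0.901 0.489 3.382
vertex -1.152 2.281 1.909
endloop
endfacet
facet normal 0.339 -0.886 0.318
outer loop
vertex -0.426 0.386 2.589
vertex 0.467 0.896 3.058
vertex -0.901 0.489 3.382
endloop
endfacet
facet normal 0.790 0.451 0.415
outer loop
vertex -0.008 0.999 3.851
vertex 0.467 0.896 3.058
vertex -0.734 2.894 3.171
endloop
endfacet
facet normal -0.339 0.886 -0.318
outer loop
vertex -0.259 2.791 2.378
vertex -1.152 2.281 1.909
vertex -0.734 2.894 3.171
endloop
endfacet
facet normal 0.790 0.451 0.415
outer loop
vertex -0.734 2.894 3.171
vertex 0.467 0.896 3.058
vertex -0.259 2.791 2.378
endloop
endfacet
facet normal 0.511 -0.110 -0.853
outer loop
vertex -0.259 2.791 2.378
vertex -0.426 0.386 2.589
vertex -1.152 2.281 1.909
endloop
endfacet
facet normal 0.511 -0.110 -0.853
outer loop
vertex 0.467 0.896 3.058
vertex -0.426 0.386 2.589
vertex -0.259 2.791 2.378
endloop
endfacet
facet normal 0.198 0.820 -0.537
outer loop
vertex -2.095 0.519 -1.106
vertex -2.634 0.604 -1.175
vertex -2.261 0.758 -0.802
endloop
endfacet
facet normal 0.897 0.069 0.436
outer loop
vertex -2.095 0.519 -1.106
vertex -2.261 0.758 -0.802
vertex -2.527 -1.269 0.064
endloop
endfacet
facet normal 0.898 0.068 0.434
outer loop
vertex -2.527 -1.269 0.064
vertex -2.261 0.758 -0.802
vertex -2.692 -1.03 0.368
endloop
endfacet
facet normal -0.198 -0.820 0.537
outer loop
vertex -2.527 -1.269 0.064
vertex -2.692 -1.03 0.368
vertex -3.066 -1.184 -0.005
endloop
endfacet
facet normal 0.198 0.820 -0.536
outer loop
vertex -2.261 0.758 -0.802
vertex -2.634 0.604 -1.175
vertex -2.646 0.907 -0.716
endloop
endfacet
facet normal 0.357 0.450 0.819
outer loop
vertex -2.261 0.758 -0.802
vertex -2.646 0.907 -0.716
vertex -2.692 -1.03 0.368
endloop
endfacet
facet normal 0.357 0.450 0.819
outer loop
vertex -2.692 -1.03 0.368
vertex -2.646 0.907 -0.716
vertex -3.077 -0.881 0.454
endloop
endfacet
facet normal -0.198 -0.820 0.537
outer loop
vertex -2.692 -1.03 0.368
vertex -3.077 -0.881 0.454
vertex -3.066 -1.184 -0.005
endloop
endfacet
facet normal 0.199 0.820 -0.536
outer loop
vertex -2.646 0.907 -0.716
vertex -2.634 0.604 -1.175
vertex -3.023 0.878 -0.9
endloop
endfacet
facet normal -0.396 0.568 0.722
outer loop
vertex -2.646 0.907 -0.716
vertex -3.023 0.878 -0.9
vertex -3.077 -0.881 0.454
endloop
endfacet
facet normal -0.393 0.568 0.723
outer loop
vertex -3.077 -0.881 0.454
vertex -3.023 0.878 -0.9
vertex -3.455 -0.91 0.271
endloop
endfacet
facet normal -0.197 -0.820 0.537
outer loop
vertex -3.077 -0.881 0.454
vertex -3.455 -0.91 0.271
vertex -3.066 -1.184 -0.005
endloop
endfacet
facet normal 0.198 0.820 -0.537
outer loop
vertex -3.023 0.878 -0.9
vertex -2.634 0.604 -1.175
vertex -3.173 0.689 -1.244
endloop
endfacet
facet normal -0.913 0.354 0.204
outer loop
vertex -3.023 0.878 -0.9
vertex -3.173 0.689 -1.244
vertex -3.455 -0.91 0.271
endloop
endfacet
facet normal -0.913 0.354 0.203
outer loop
vertex -3.455 -0.91 0.271
vertex -3.173 0.689 -1.244
vertex -3.605 -1.099 -0.074
endloop
endfacet
facet normal -0.198 -0.821 0.536
outer loop
vertex -3.455 -0.91 0.271
vertex -3.605 -1.099 -0.074
vertex -3.066 -1.184 -0.005
endloop
endfacet
facet normal 0.198 0.820 -0.537
outer loop
vertex -3.173 0.689 -1.244
vertex -2.634 0.604 -1.175
vertex -3.008 0.45 -1.548
endloop
endfacet
facet normal -0.898 -0.067 -0.435
outer loop
vertex -3.173 0.689 -1.244
vertex -3.008 0.45 -1.548
vertex -3.605 -1.099 -0.074
endloop
endfacet
facet normal -0.897 -0.069 -0.436
outer loop
vertex -3.605 -1.099 -0.074
vertex -3.008 0.45 -1.548
vertex -3.439 -1.338 -0.378
endloop
endfacet
facet normal -0.198 -0.820 0.537
outer loop
vertex -3.605 -1.099 -0.074
vertex -3.439 -1.338 -0.378
vertex -3.066 -1.184 -0.005
endloop
endfacet
facet normal 0.198 0.820 -0.537
outer loop
vertex -3.008 0.45 -1.548
vertex -2.634 0.604 -1.175
vertex -2.623 0.301 -1.634
endloop
endfacet
facet normal -0.357 -0.450 -0.819
outer loop
vertex -3.008 0.45 -1.548
vertex -2.623 0.301 -1.634
vertex -3.439 -1.338 -0.378
endloop
endfacet
facet normal -0.357 -0.450 -0.819
outer loop
vertex -3.439 -1.338 -0.378
vertex -2.623 0.301 -1.634
vertex -3.054 -1.487 -0.464
endloop
endfacet
facet normal -0.198 -0.820 0.536
outer loop
vertex -3.439 -1.338 -0.378
vertex -3.054 -1.487 -0.464
vertex -3.066 -1.184 -0.005
endloop
endfacet
facet normal 0.197 0.820 -0.537
outer loop
vertex -2.623 0.301 -1.634
vertex -2.634 0.604 -1.175
vertex -2.245 0.33 -1.451
endloop
endfacet
facet normal 0.394 -0.568 -0.723
outer loop
vertex -2.623 0.301 -1.634
vertex -2.245 0.33 -1.451
vertex -3.054 -1.487 -0.464
endloop
endfacet
facet normal 0.396 -0.568 -0.721
outer loop
vertex -3.054 -1.487 -0.464
vertex -2.245 0.33 -1.451
vertex -2.677 -1.458 -0.28
endloop
endfacet
facet normal -0.199 -0.820 0.536
outer loop
vertex -3.054 -1.487 -0.464
vertex -2.677 -1.458 -0.28
vertex -3.066 -1.184 -0.005
endloop
endfacet
facet normal 0.198 0.821 -0.536
outer loop
vertex -2.245 0.33 -1.451
vertex -2.634 0.604 -1.175
vertex -2.095 0.519 -1.106
endloop
endfacet
facet normal 0.913 -0.354 -0.203
outer loop
vertex -2.245 0.33 -1.451
vertex -2.095 0.519 -1.106
vertex -2.677 -1.458 -0.28
endloop
endfacet
facet normal 0.913 -0.354 -0.204
outer loop
vertex -2.677 -1.458 -0.28
vertex -2.095 0.519 -1.106
vertex -2.527 -1.269 0.064
endloop
endfacet
facet normal -0.198 -0.820 0.537
outer loop
vertex -2.677 -1.458 -0.28
vertex -2.527 -1.269 0.064
vertex -3.066 -1.184 -0.005
endloop
endfacet

endsolid


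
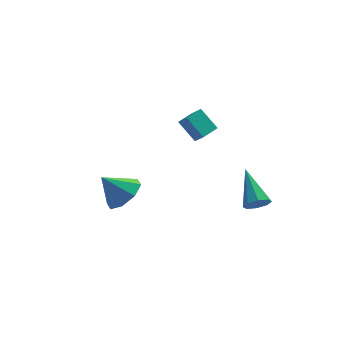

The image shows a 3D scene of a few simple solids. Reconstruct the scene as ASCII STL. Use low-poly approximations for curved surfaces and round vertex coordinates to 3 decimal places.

solid 
facet normal -0.394 0.573 -0.719
outer loop
vertex 0.378 3.689 -0.34
vertex 1.213 4.339 -0.279
vertex 1.032 2.94 -1.296
endloop
endfacet
facet normal -0.788 -0.613 -0.058
outer loop
vertex 1.347 2.481 -0.721
vertex 0.378 3.689 -0.34
vertex 1.032 2.94 -1.296
endloop
endfacet
facet normal -0.393 0.573 -0.719
outer loop
vertex 1.032 2.94 -1.296
vertex 1.213 4.339 -0.279
vertex 1.867 3.589 -1.235
endloop
endfacet
facet normal 0.473 -0.544 -0.693
outer loop
vertex 1.867 3.589 -1.235
vertex 1.347 2.481 -0.721
vertex 1.032 2.94 -1.296
endloop
endfacet
facet normal -0.474 0.543 0.693
outer loop
vertex 0.378 3.689 -0.34
vertex 1.528 3.88 0.296
vertex 1.213 4.339 -0.279
endloop
endfacet
facet normal -0.788 -0.614 -0.057
outer loop
vertex 0.693 3.231 0.235
vertex 0.378 3.689 -0.34
vertex 1.347 2.481 -0.721
endloop
endfacet
facet normal -0.473 0.544 0.693
outer loop
vertex 0.693 3.231 0.235
vertex 1.528 3.88 0.296
vertex 0.378 3.689 -0.34
endloop
endfacet
facet normal 0.788 0.613 0.058
outer loop
vertex 1.213 4.339 -0.279
vertex 1.528 3.88 0.296
vertex 1.867 3.589 -1.235
endloop
endfacet
facet normal 0.474 -0.544 -0.693
outer loop
vertex 2.182 3.131 -0.66
vertex 1.347 2.481 -0.721
vertex 1.867 3.589 -1.235
endloop
endfacet
facet normal 0.787 0.614 0.058
outer loop
vertex 1.867 3.589 -1.235
vertex 1.528 3.88 0.296
vertex 2.182 3.131 -0.66
endloop
endfacet
facet normal 0.394 -0.573 0.719
outer loop
vertex 2.182 3.131 -0.66
vertex 0.693 3.231 0.235
vertex 1.347 2.481 -0.721
endloop
endfacet
facet normal 0.393 -0.574 0.719
outer loop
vertex 1.528 3.88 0.296
vertex 0.693 3.231 0.235
vertex 2.182 3.131 -0.66
endloop
endfacet
facet normal 0.064 -0.842 -0.535
outer loop
vertex 3.564 -2.002 -2.34
vertex 2.879 -2.002 -2.422
vertex 3.413 -1.739 -2.772
endloop
endfacet
facet normal 0.898 0.438 -0.047
outer loop
vertex 3.564 -2.002 -2.34
vertex 3.413 -1.739 -2.772
vertex 2.741 -0.198 -1.278
endloop
endfacet
facet normal 0.064 -0.842 -0.535
outer loop
vertex 3.413 -1.739 -2.772
vertex 2.879 -2.002 -2.422
vertex 2.949 -1.63 -2.999
endloop
endfacet
facet normal 0.435 0.717 -0.544
outer loop
vertex 3.413 -1.739 -2.772
vertex 2.949 -1.63 -2.999
vertex 2.741 -0.198 -1.278
endloop
endfacet
facet normal 0.065 -0.842 -0.535
outer loop
vertex 2.949 -1.63 -2.999
vertex 2.879 -2.002 -2.422
vertex 2.444 -1.739 -2.889
endloop
endfacet
facet normal -0.293 0.717 -0.632
outer loop
vertex 2.949 -1.63 -2.999
vertex 2.444 -1.739 -2.889
vertex 2.741 -0.198 -1.278
endloop
endfacet
facet normal 0.065 -0.842 -0.535
outer loop
vertex 2.444 -1.739 -2.889
vertex 2.879 -2.002 -2.422
vertex 2.194 -2.002 -2.505
endloop
endfacet
facet normal -0.861 0.438 -0.260
outer loop
vertex 2.444 -1.739 -2.889
vertex 2.194 -2.002 -2.505
vertex 2.741 -0.198 -1.278
endloop
endfacet
facet normal 0.065 -0.844 -0.533
outer loop
vertex 2.194 -2.002 -2.505
vertex 2.879 -2.002 -2.422
vertex 2.345 -2.264 -2.072
endloop
endfacet
facet normal -0.935 0.044 0.352
outer loop
vertex 2.194 -2.002 -2.505
vertex 2.345 -2.264 -2.072
vertex 2.741 -0.198 -1.278
endloop
endfacet
facet normal 0.063 -0.843 -0.534
outer loop
vertex 2.345 -2.264 -2.072
vertex 2.879 -2.002 -2.422
vertex 2.809 -2.373 -1.845
endloop
endfacet
facet normal -0.471 -0.236 0.850
outer loop
vertex 2.345 -2.264 -2.072
vertex 2.809 -2.373 -1.845
vertex 2.741 -0.198 -1.278
endloop
endfacet
facet normal 0.065 -0.843 -0.534
outer loop
vertex 2.809 -2.373 -1.845
vertex 2.879 -2.002 -2.422
vertex 3.314 -2.264 -1.956
endloop
endfacet
facet normal 0.257 -0.236 0.937
outer loop
vertex 2.809 -2.373 -1.845
vertex 3.314 -2.264 -1.956
vertex 2.741 -0.198 -1.278
endloop
endfacet
facet normal 0.064 -0.843 -0.534
outer loop
vertex 3.314 -2.264 -1.956
vertex 2.879 -2.002 -2.422
vertex 3.564 -2.002 -2.34
endloop
endfacet
facet normal 0.824 0.043 0.565
outer loop
vertex 3.314 -2.264 -1.956
vertex 3.564 -2.002 -2.34
vertex 2.741 -0.198 -1.278
endloop
endfacet
facet normal 0.644 -0.169 -0.747
outer loop
vertex -2.581 -1.27 -0.307
vertex -3.304 -1.828 -0.804
vertex -3.028 -0.825 -0.793
endloop
endfacet
facet normal 0.094 0.776 0.624
outer loop
vertex -2.581 -1.27 -0.307
vertex -3.028 -0.825 -0.793
vertex -4.276 -1.572 0.324
endloop
endfacet
facet normal 0.643 -0.169 -0.747
outer loop
vertex -3.028 -0.825 -0.793
vertex -3.304 -1.828 -0.804
vertex -3.637 -0.968 -1.285
endloop
endfacet
facet normal -0.370 0.908 0.194
outer loop
vertex -3.028 -0.825 -0.793
vertex -3.637 -0.968 -1.285
vertex -4.276 -1.572 0.324
endloop
endfacet
facet normal 0.643 -0.169 -0.747
outer loop
vertex -3.637 -0.968 -1.285
vertex -3.304 -1.828 -0.804
vertex -4.051 -1.614 -1.495
endloop
endfacet
facet normal -0.819 0.562 -0.114
outer loop
vertex -3.637 -0.968 -1.285
vertex -4.051 -1.614 -1.495
vertex -4.276 -1.572 0.324
endloop
endfacet
facet normal 0.643 -0.169 -0.747
outer loop
vertex -4.051 -1.614 -1.495
vertex -3.304 -1.828 -0.804
vertex -4.028 -2.386 -1.301
endloop
endfacet
facet normal -0.991 -0.060 -0.121
outer loop
vertex -4.051 -1.614 -1.495
vertex -4.028 -2.386 -1.301
vertex -4.276 -1.572 0.324
endloop
endfacet
facet normal 0.643 -0.170 -0.747
outer loop
vertex -4.028 -2.386 -1.301
vertex -3.304 -1.828 -0.804
vertex -3.581 -2.83 -0.815
endloop
endfacet
facet normal -0.784 -0.594 0.178
outer loop
vertex -4.028 -2.386 -1.301
vertex -3.581 -2.83 -0.815
vertex -4.276 -1.572 0.324
endloop
endfacet
facet normal 0.644 -0.170 -0.746
outer loop
vertex -3.581 -2.83 -0.815
vertex -3.304 -1.828 -0.804
vertex -2.972 -2.688 -0.322
endloop
endfacet
facet normal -0.322 -0.727 0.607
outer loop
vertex -3.581 -2.83 -0.815
vertex -2.972 -2.688 -0.322
vertex -4.276 -1.572 0.324
endloop
endfacet
facet normal 0.644 -0.170 -0.746
outer loop
vertex -2.972 -2.688 -0.322
vertex -3.304 -1.828 -0.804
vertex -2.558 -2.041 -0.112
endloop
endfacet
facet normal 0.129 -0.380 0.916
outer loop
vertex -2.972 -2.688 -0.322
vertex -2.558 -2.041 -0.112
vertex -4.276 -1.572 0.324
endloop
endfacet
facet normal 0.644 -0.170 -0.746
outer loop
vertex -2.558 -2.041 -0.112
vertex -3.304 -1.828 -0.804
vertex -2.581 -1.27 -0.307
endloop
endfacet
facet normal 0.300 0.242 0.923
outer loop
vertex -2.558 -2.041 -0.112
vertex -2.581 -1.27 -0.307
vertex -4.276 -1.572 0.324
endloop
endfacet

endsolid


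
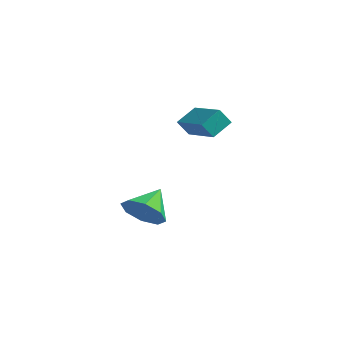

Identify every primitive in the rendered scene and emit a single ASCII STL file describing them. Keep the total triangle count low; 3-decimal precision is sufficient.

solid 
facet normal -0.292 -0.491 0.821
outer loop
vertex 2.213 0.196 3.049
vertex 0.439 0.602 2.661
vertex 2.127 -0.749 2.453
endloop
endfacet
facet normal 0.953 -0.218 0.209
outer loop
vertex 2.381 -0.322 1.739
vertex 2.213 0.196 3.049
vertex 2.127 -0.749 2.453
endloop
endfacet
facet normal -0.292 -0.491 0.821
outer loop
vertex 2.127 -0.749 2.453
vertex 0.439 0.602 2.661
vertex 0.353 -0.343 2.065
endloop
endfacet
facet normal -0.077 -0.843 -0.532
outer loop
vertex 0.353 -0.343 2.065
vertex 2.381 -0.322 1.739
vertex 2.127 -0.749 2.453
endloop
endfacet
facet normal 0.077 0.843 0.532
outer loop
vertex 2.213 0.196 3.049
vertex 0.693 1.029 1.947
vertex 0.439 0.602 2.661
endloop
endfacet
facet normal 0.953 -0.218 0.209
outer loop
vertex 2.467 0.623 2.335
vertex 2.213 0.196 3.049
vertex 2.381 -0.322 1.739
endloop
endfacet
facet normal 0.077 0.843 0.532
outer loop
vertex 2.467 0.623 2.335
vertex 0.693 1.029 1.947
vertex 2.213 0.196 3.049
endloop
endfacet
facet normal -0.953 0.218 -0.209
outer loop
vertex 0.439 0.602 2.661
vertex 0.693 1.029 1.947
vertex 0.353 -0.343 2.065
endloop
endfacet
facet normal -0.077 -0.843 -0.532
outer loop
vertex 0.607 0.084 1.351
vertex 2.381 -0.322 1.739
vertex 0.353 -0.343 2.065
endloop
endfacet
facet normal -0.953 0.218 -0.209
outer loop
vertex 0.353 -0.343 2.065
vertex 0.693 1.029 1.947
vertex 0.607 0.084 1.351
endloop
endfacet
facet normal 0.292 0.491 -0.821
outer loop
vertex 0.607 0.084 1.351
vertex 2.467 0.623 2.335
vertex 2.381 -0.322 1.739
endloop
endfacet
facet normal 0.292 0.491 -0.821
outer loop
vertex 0.693 1.029 1.947
vertex 2.467 0.623 2.335
vertex 0.607 0.084 1.351
endloop
endfacet
facet normal 0.168 -0.803 -0.572
outer loop
vertex 0.555 -1.464 -2.654
vertex -0.458 -1.48 -2.929
vertex 0.408 -1.026 -3.312
endloop
endfacet
facet normal 0.736 0.628 0.254
outer loop
vertex 0.555 -1.464 -2.654
vertex 0.408 -1.026 -3.312
vertex -0.722 -0.22 -2.031
endloop
endfacet
facet normal 0.168 -0.803 -0.572
outer loop
vertex 0.408 -1.026 -3.312
vertex -0.458 -1.48 -2.929
vertex -0.247 -0.854 -3.745
endloop
endfacet
facet normal 0.384 0.896 -0.225
outer loop
vertex 0.408 -1.026 -3.312
vertex -0.247 -0.854 -3.745
vertex -0.722 -0.22 -2.031
endloop
endfacet
facet normal 0.169 -0.803 -0.572
outer loop
vertex -0.247 -0.854 -3.745
vertex -0.458 -1.48 -2.929
vertex -1.025 -1.049 -3.701
endloop
endfacet
facet normal -0.244 0.885 -0.395
outer loop
vertex -0.247 -0.854 -3.745
vertex -1.025 -1.049 -3.701
vertex -0.722 -0.22 -2.031
endloop
endfacet
facet normal 0.168 -0.803 -0.572
outer loop
vertex -1.025 -1.049 -3.701
vertex -0.458 -1.48 -2.929
vertex -1.471 -1.496 -3.204
endloop
endfacet
facet normal -0.781 0.604 -0.158
outer loop
vertex -1.025 -1.049 -3.701
vertex -1.471 -1.496 -3.204
vertex -0.722 -0.22 -2.031
endloop
endfacet
facet normal 0.168 -0.802 -0.573
outer loop
vertex -1.471 -1.496 -3.204
vertex -0.458 -1.48 -2.929
vertex -1.324 -1.934 -2.547
endloop
endfacet
facet normal -0.912 0.216 0.348
outer loop
vertex -1.471 -1.496 -3.204
vertex -1.324 -1.934 -2.547
vertex -0.722 -0.22 -2.031
endloop
endfacet
facet normal 0.168 -0.803 -0.572
outer loop
vertex -1.324 -1.934 -2.547
vertex -0.458 -1.48 -2.929
vertex -0.669 -2.106 -2.113
endloop
endfacet
facet normal -0.561 -0.052 0.826
outer loop
vertex -1.324 -1.934 -2.547
vertex -0.669 -2.106 -2.113
vertex -0.722 -0.22 -2.031
endloop
endfacet
facet normal 0.168 -0.803 -0.572
outer loop
vertex -0.669 -2.106 -2.113
vertex -0.458 -1.48 -2.929
vertex 0.109 -1.911 -2.158
endloop
endfacet
facet normal 0.068 -0.041 0.997
outer loop
vertex -0.669 -2.106 -2.113
vertex 0.109 -1.911 -2.158
vertex -0.722 -0.22 -2.031
endloop
endfacet
facet normal 0.168 -0.803 -0.572
outer loop
vertex 0.109 -1.911 -2.158
vertex -0.458 -1.48 -2.929
vertex 0.555 -1.464 -2.654
endloop
endfacet
facet normal 0.604 0.240 0.760
outer loop
vertex 0.109 -1.911 -2.158
vertex 0.555 -1.464 -2.654
vertex -0.722 -0.22 -2.031
endloop
endfacet

endsolid


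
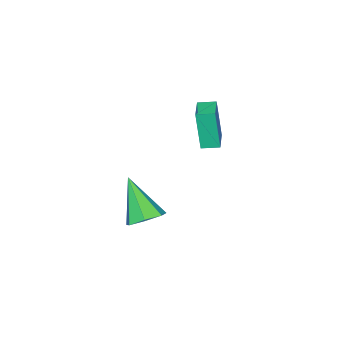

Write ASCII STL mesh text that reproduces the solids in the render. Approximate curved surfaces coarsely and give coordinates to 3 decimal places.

solid 
facet normal -0.551 0.826 0.122
outer loop
vertex -3.566 3.556 -1.131
vertex -2.582 4.193 -0.997
vertex -3.51 3.884 -3.103
endloop
endfacet
facet normal -0.834 -0.540 -0.114
outer loop
vertex -3.058 3.207 -3.203
vertex -3.566 3.556 -1.131
vertex -3.51 3.884 -3.103
endloop
endfacet
facet normal -0.551 0.826 0.122
outer loop
vertex -3.51 3.884 -3.103
vertex -2.582 4.193 -0.997
vertex -2.526 4.521 -2.969
endloop
endfacet
facet normal 0.028 0.164 -0.986
outer loop
vertex -2.526 4.521 -2.969
vertex -3.058 3.207 -3.203
vertex -3.51 3.884 -3.103
endloop
endfacet
facet normal -0.028 -0.164 0.986
outer loop
vertex -3.566 3.556 -1.131
vertex -2.13 3.516 -1.097
vertex -2.582 4.193 -0.997
endloop
endfacet
facet normal -0.834 -0.540 -0.114
outer loop
vertex -3.114 2.879 -1.231
vertex -3.566 3.556 -1.131
vertex -3.058 3.207 -3.203
endloop
endfacet
facet normal -0.028 -0.164 0.986
outer loop
vertex -3.114 2.879 -1.231
vertex -2.13 3.516 -1.097
vertex -3.566 3.556 -1.131
endloop
endfacet
facet normal 0.834 0.540 0.114
outer loop
vertex -2.582 4.193 -0.997
vertex -2.13 3.516 -1.097
vertex -2.526 4.521 -2.969
endloop
endfacet
facet normal 0.028 0.164 -0.986
outer loop
vertex -2.074 3.844 -3.069
vertex -3.058 3.207 -3.203
vertex -2.526 4.521 -2.969
endloop
endfacet
facet normal 0.834 0.540 0.114
outer loop
vertex -2.526 4.521 -2.969
vertex -2.13 3.516 -1.097
vertex -2.074 3.844 -3.069
endloop
endfacet
facet normal 0.551 -0.826 -0.122
outer loop
vertex -2.074 3.844 -3.069
vertex -3.114 2.879 -1.231
vertex -3.058 3.207 -3.203
endloop
endfacet
facet normal 0.551 -0.826 -0.122
outer loop
vertex -2.13 3.516 -1.097
vertex -3.114 2.879 -1.231
vertex -2.074 3.844 -3.069
endloop
endfacet
facet normal 0.247 0.614 -0.749
outer loop
vertex 3.002 4.858 -3.75
vertex 2.426 4.46 -4.266
vertex 2.304 5.146 -3.744
endloop
endfacet
facet normal 0.189 0.439 0.879
outer loop
vertex 3.002 4.858 -3.75
vertex 2.304 5.146 -3.744
vertex 1.894 3.14 -2.654
endloop
endfacet
facet normal 0.247 0.614 -0.750
outer loop
vertex 2.304 5.146 -3.744
vertex 2.426 4.46 -4.266
vertex 1.698 4.917 -4.131
endloop
endfacet
facet normal -0.594 0.474 0.650
outer loop
vertex 2.304 5.146 -3.744
vertex 1.698 4.917 -4.131
vertex 1.894 3.14 -2.654
endloop
endfacet
facet normal 0.247 0.615 -0.749
outer loop
vertex 1.698 4.917 -4.131
vertex 2.426 4.46 -4.266
vertex 1.639 4.345 -4.62
endloop
endfacet
facet normal -0.992 -0.005 0.126
outer loop
vertex 1.698 4.917 -4.131
vertex 1.639 4.345 -4.62
vertex 1.894 3.14 -2.654
endloop
endfacet
facet normal 0.247 0.614 -0.749
outer loop
vertex 1.639 4.345 -4.62
vertex 2.426 4.46 -4.266
vertex 2.173 3.859 -4.842
endloop
endfacet
facet normal -0.707 -0.640 -0.300
outer loop
vertex 1.639 4.345 -4.62
vertex 2.173 3.859 -4.842
vertex 1.894 3.14 -2.654
endloop
endfacet
facet normal 0.247 0.614 -0.749
outer loop
vertex 2.173 3.859 -4.842
vertex 2.426 4.46 -4.266
vertex 2.897 3.826 -4.63
endloop
endfacet
facet normal 0.046 -0.951 -0.307
outer loop
vertex 2.173 3.859 -4.842
vertex 2.897 3.826 -4.63
vertex 1.894 3.14 -2.654
endloop
endfacet
facet normal 0.247 0.614 -0.750
outer loop
vertex 2.897 3.826 -4.63
vertex 2.426 4.46 -4.266
vertex 3.266 4.271 -4.144
endloop
endfacet
facet normal 0.702 -0.704 0.112
outer loop
vertex 2.897 3.826 -4.63
vertex 3.266 4.271 -4.144
vertex 1.894 3.14 -2.654
endloop
endfacet
facet normal 0.247 0.614 -0.750
outer loop
vertex 3.266 4.271 -4.144
vertex 2.426 4.46 -4.266
vertex 3.002 4.858 -3.75
endloop
endfacet
facet normal 0.764 -0.085 0.639
outer loop
vertex 3.266 4.271 -4.144
vertex 3.002 4.858 -3.75
vertex 1.894 3.14 -2.654
endloop
endfacet

endsolid


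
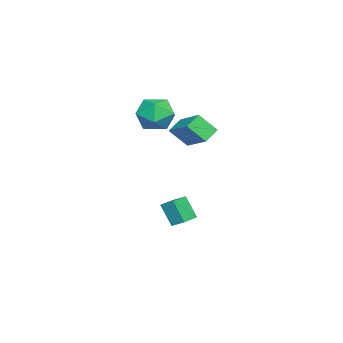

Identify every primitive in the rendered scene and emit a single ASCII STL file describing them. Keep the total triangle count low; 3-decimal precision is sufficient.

solid 
facet normal -0.631 -0.722 0.284
outer loop
vertex -3.676 -3.344 3.028
vertex -2.894 -4.187 2.622
vertex -2.824 -3.795 3.775
endloop
endfacet
facet normal -0.695 -0.149 0.703
outer loop
vertex -3.676 -3.344 3.028
vertex -2.824 -3.795 3.775
vertex -3.072 -2.601 3.782
endloop
endfacet
facet normal -0.865 0.409 0.290
outer loop
vertex -3.676 -3.344 3.028
vertex -3.072 -2.601 3.782
vertex -3.294 -2.255 2.634
endloop
endfacet
facet normal -0.906 0.179 -0.384
outer loop
vertex -3.676 -3.344 3.028
vertex -3.294 -2.255 2.634
vertex -3.184 -3.236 1.917
endloop
endfacet
facet normal -0.761 -0.520 -0.388
outer loop
vertex -3.676 -3.344 3.028
vertex -3.184 -3.236 1.917
vertex -2.894 -4.187 2.622
endloop
endfacet
facet normal -0.059 -0.018 0.998
outer loop
vertex -3.072 -2.601 3.782
vertex -2.824 -3.795 3.775
vertex -1.916 -2.984 3.843
endloop
endfacet
facet normal 0.045 -0.947 0.319
outer loop
vertex -2.824 -3.795 3.775
vertex -2.894 -4.187 2.622
vertex -1.806 -3.965 3.126
endloop
endfacet
facet normal -0.165 -0.619 -0.768
outer loop
vertex -2.894 -4.187 2.622
vertex -3.184 -3.236 1.917
vertex -2.028 -3.619 1.978
endloop
endfacet
facet normal -0.400 0.511 -0.761
outer loop
vertex -3.184 -3.236 1.917
vertex -3.294 -2.255 2.634
vertex -2.276 -2.425 1.985
endloop
endfacet
facet normal -0.333 0.883 0.331
outer loop
vertex -3.294 -2.255 2.634
vertex -3.072 -2.601 3.782
vertex -2.206 -2.033 3.138
endloop
endfacet
facet normal 0.906 -0.179 0.384
outer loop
vertex -1.424 -2.876 2.732
vertex -1.916 -2.984 3.843
vertex -1.806 -3.965 3.126
endloop
endfacet
facet normal 0.865 -0.409 -0.290
outer loop
vertex -1.424 -2.876 2.732
vertex -1.806 -3.965 3.126
vertex -2.028 -3.619 1.978
endloop
endfacet
facet normal 0.695 0.149 -0.703
outer loop
vertex -1.424 -2.876 2.732
vertex -2.028 -3.619 1.978
vertex -2.276 -2.425 1.985
endloop
endfacet
facet normal 0.631 0.722 -0.284
outer loop
vertex -1.424 -2.876 2.732
vertex -2.276 -2.425 1.985
vertex -2.206 -2.033 3.138
endloop
endfacet
facet normal 0.761 0.520 0.388
outer loop
vertex -1.424 -2.876 2.732
vertex -2.206 -2.033 3.138
vertex -1.916 -2.984 3.843
endloop
endfacet
facet normal 0.400 -0.511 0.761
outer loop
vertex -1.806 -3.965 3.126
vertex -1.916 -2.984 3.843
vertex -2.824 -3.795 3.775
endloop
endfacet
facet normal 0.333 -0.883 -0.331
outer loop
vertex -2.028 -3.619 1.978
vertex -1.806 -3.965 3.126
vertex -2.894 -4.187 2.622
endloop
endfacet
facet normal 0.059 0.018 -0.998
outer loop
vertex -2.276 -2.425 1.985
vertex -2.028 -3.619 1.978
vertex -3.184 -3.236 1.917
endloop
endfacet
facet normal -0.045 0.947 -0.319
outer loop
vertex -2.206 -2.033 3.138
vertex -2.276 -2.425 1.985
vertex -3.294 -2.255 2.634
endloop
endfacet
facet normal 0.165 0.619 0.768
outer loop
vertex -1.916 -2.984 3.843
vertex -2.206 -2.033 3.138
vertex -3.072 -2.601 3.782
endloop
endfacet
facet normal -0.944 0.320 -0.079
outer loop
vertex -3.114 -2.309 -3.504
vertex -2.9 -1.568 -3.06
vertex -2.772 -1.622 -4.816
endloop
endfacet
facet normal -0.240 -0.833 -0.499
outer loop
vertex -1.62 -2.012 -4.72
vertex -3.114 -2.309 -3.504
vertex -2.772 -1.622 -4.816
endloop
endfacet
facet normal -0.944 0.320 -0.079
outer loop
vertex -2.772 -1.622 -4.816
vertex -2.9 -1.568 -3.06
vertex -2.558 -0.881 -4.372
endloop
endfacet
facet normal 0.225 0.452 -0.863
outer loop
vertex -2.558 -0.881 -4.372
vertex -1.62 -2.012 -4.72
vertex -2.772 -1.622 -4.816
endloop
endfacet
facet normal -0.225 -0.452 0.863
outer loop
vertex -3.114 -2.309 -3.504
vertex -1.748 -1.958 -2.964
vertex -2.9 -1.568 -3.06
endloop
endfacet
facet normal -0.240 -0.833 -0.499
outer loop
vertex -1.962 -2.699 -3.408
vertex -3.114 -2.309 -3.504
vertex -1.62 -2.012 -4.72
endloop
endfacet
facet normal -0.225 -0.452 0.863
outer loop
vertex -1.962 -2.699 -3.408
vertex -1.748 -1.958 -2.964
vertex -3.114 -2.309 -3.504
endloop
endfacet
facet normal 0.240 0.833 0.499
outer loop
vertex -2.9 -1.568 -3.06
vertex -1.748 -1.958 -2.964
vertex -2.558 -0.881 -4.372
endloop
endfacet
facet normal 0.225 0.452 -0.863
outer loop
vertex -1.406 -1.271 -4.276
vertex -1.62 -2.012 -4.72
vertex -2.558 -0.881 -4.372
endloop
endfacet
facet normal 0.240 0.833 0.499
outer loop
vertex -2.558 -0.881 -4.372
vertex -1.748 -1.958 -2.964
vertex -1.406 -1.271 -4.276
endloop
endfacet
facet normal 0.944 -0.320 0.079
outer loop
vertex -1.406 -1.271 -4.276
vertex -1.962 -2.699 -3.408
vertex -1.62 -2.012 -4.72
endloop
endfacet
facet normal 0.944 -0.320 0.079
outer loop
vertex -1.748 -1.958 -2.964
vertex -1.962 -2.699 -3.408
vertex -1.406 -1.271 -4.276
endloop
endfacet
facet normal -0.765 0.395 0.509
outer loop
vertex -1.908 -1.611 2.86
vertex -0.686 -0.366 3.732
vertex -2.117 -0.68 1.823
endloop
endfacet
facet normal -0.627 -0.638 -0.447
outer loop
vertex -1.314 -1.094 1.288
vertex -1.908 -1.611 2.86
vertex -2.117 -0.68 1.823
endloop
endfacet
facet normal -0.765 0.394 0.509
outer loop
vertex -2.117 -0.68 1.823
vertex -0.686 -0.366 3.732
vertex -0.896 0.566 2.694
endloop
endfacet
facet normal -0.149 0.661 -0.736
outer loop
vertex -0.896 0.566 2.694
vertex -1.314 -1.094 1.288
vertex -2.117 -0.68 1.823
endloop
endfacet
facet normal 0.149 -0.661 0.735
outer loop
vertex -1.908 -1.611 2.86
vertex 0.117 -0.78 3.197
vertex -0.686 -0.366 3.732
endloop
endfacet
facet normal -0.626 -0.639 -0.447
outer loop
vertex -1.104 -2.026 2.326
vertex -1.908 -1.611 2.86
vertex -1.314 -1.094 1.288
endloop
endfacet
facet normal 0.148 -0.660 0.736
outer loop
vertex -1.104 -2.026 2.326
vertex 0.117 -0.78 3.197
vertex -1.908 -1.611 2.86
endloop
endfacet
facet normal 0.627 0.639 0.447
outer loop
vertex -0.686 -0.366 3.732
vertex 0.117 -0.78 3.197
vertex -0.896 0.566 2.694
endloop
endfacet
facet normal -0.148 0.661 -0.736
outer loop
vertex -0.092 0.151 2.16
vertex -1.314 -1.094 1.288
vertex -0.896 0.566 2.694
endloop
endfacet
facet normal 0.626 0.639 0.447
outer loop
vertex -0.896 0.566 2.694
vertex 0.117 -0.78 3.197
vertex -0.092 0.151 2.16
endloop
endfacet
facet normal 0.765 -0.394 -0.509
outer loop
vertex -0.092 0.151 2.16
vertex -1.104 -2.026 2.326
vertex -1.314 -1.094 1.288
endloop
endfacet
facet normal 0.765 -0.395 -0.508
outer loop
vertex 0.117 -0.78 3.197
vertex -1.104 -2.026 2.326
vertex -0.092 0.151 2.16
endloop
endfacet

endsolid


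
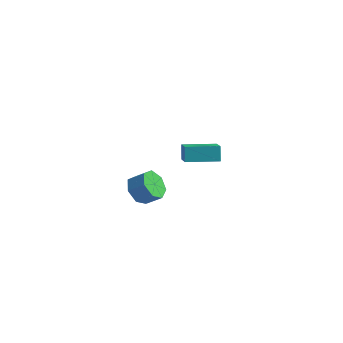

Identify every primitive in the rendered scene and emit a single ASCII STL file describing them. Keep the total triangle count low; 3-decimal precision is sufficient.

solid 
facet normal -0.474 0.705 -0.527
outer loop
vertex 2.192 3.989 -3.49
vertex 3.849 5.01 -3.613
vertex 2.422 3.516 -4.329
endloop
endfacet
facet normal -0.849 -0.524 0.063
outer loop
vertex 3.071 2.55 -3.607
vertex 2.192 3.989 -3.49
vertex 2.422 3.516 -4.329
endloop
endfacet
facet normal -0.475 0.706 -0.526
outer loop
vertex 2.422 3.516 -4.329
vertex 3.849 5.01 -3.613
vertex 4.078 4.538 -4.452
endloop
endfacet
facet normal 0.232 -0.478 -0.847
outer loop
vertex 4.078 4.538 -4.452
vertex 3.071 2.55 -3.607
vertex 2.422 3.516 -4.329
endloop
endfacet
facet normal -0.232 0.478 0.847
outer loop
vertex 2.192 3.989 -3.49
vertex 4.498 4.044 -2.891
vertex 3.849 5.01 -3.613
endloop
endfacet
facet normal -0.849 -0.524 0.063
outer loop
vertex 2.842 3.022 -2.768
vertex 2.192 3.989 -3.49
vertex 3.071 2.55 -3.607
endloop
endfacet
facet normal -0.232 0.477 0.848
outer loop
vertex 2.842 3.022 -2.768
vertex 4.498 4.044 -2.891
vertex 2.192 3.989 -3.49
endloop
endfacet
facet normal 0.850 0.524 -0.063
outer loop
vertex 3.849 5.01 -3.613
vertex 4.498 4.044 -2.891
vertex 4.078 4.538 -4.452
endloop
endfacet
facet normal 0.231 -0.477 -0.848
outer loop
vertex 4.728 3.571 -3.73
vertex 3.071 2.55 -3.607
vertex 4.078 4.538 -4.452
endloop
endfacet
facet normal 0.849 0.524 -0.063
outer loop
vertex 4.078 4.538 -4.452
vertex 4.498 4.044 -2.891
vertex 4.728 3.571 -3.73
endloop
endfacet
facet normal 0.474 -0.706 0.526
outer loop
vertex 4.728 3.571 -3.73
vertex 2.842 3.022 -2.768
vertex 3.071 2.55 -3.607
endloop
endfacet
facet normal 0.474 -0.705 0.527
outer loop
vertex 4.498 4.044 -2.891
vertex 2.842 3.022 -2.768
vertex 4.728 3.571 -3.73
endloop
endfacet
facet normal -0.778 -0.151 -0.610
outer loop
vertex 3.425 -2.502 -2.4
vertex 3.0 -2.981 -1.739
vertex 2.959 -2.078 -1.91
endloop
endfacet
facet normal 0.233 0.834 -0.500
outer loop
vertex 3.425 -2.502 -2.4
vertex 2.959 -2.078 -1.91
vertex 4.266 -2.341 -1.741
endloop
endfacet
facet normal 0.233 0.833 -0.502
outer loop
vertex 4.266 -2.341 -1.741
vertex 2.959 -2.078 -1.91
vertex 3.8 -1.916 -1.251
endloop
endfacet
facet normal 0.778 0.149 0.610
outer loop
vertex 4.266 -2.341 -1.741
vertex 3.8 -1.916 -1.251
vertex 3.84 -2.819 -1.081
endloop
endfacet
facet normal -0.779 -0.151 -0.609
outer loop
vertex 2.959 -2.078 -1.91
vertex 3.0 -2.981 -1.739
vertex 2.524 -2.333 -1.291
endloop
endfacet
facet normal -0.311 0.936 0.167
outer loop
vertex 2.959 -2.078 -1.91
vertex 2.524 -2.333 -1.291
vertex 3.8 -1.916 -1.251
endloop
endfacet
facet normal -0.311 0.936 0.167
outer loop
vertex 3.8 -1.916 -1.251
vertex 2.524 -2.333 -1.291
vertex 3.365 -2.171 -0.633
endloop
endfacet
facet normal 0.779 0.149 0.610
outer loop
vertex 3.8 -1.916 -1.251
vertex 3.365 -2.171 -0.633
vertex 3.84 -2.819 -1.081
endloop
endfacet
facet normal -0.778 -0.150 -0.610
outer loop
vertex 2.524 -2.333 -1.291
vertex 3.0 -2.981 -1.739
vertex 2.447 -3.076 -1.01
endloop
endfacet
facet normal -0.620 0.333 0.710
outer loop
vertex 2.524 -2.333 -1.291
vertex 2.447 -3.076 -1.01
vertex 3.365 -2.171 -0.633
endloop
endfacet
facet normal -0.620 0.333 0.710
outer loop
vertex 3.365 -2.171 -0.633
vertex 2.447 -3.076 -1.01
vertex 3.287 -2.915 -0.352
endloop
endfacet
facet normal 0.778 0.149 0.610
outer loop
vertex 3.365 -2.171 -0.633
vertex 3.287 -2.915 -0.352
vertex 3.84 -2.819 -1.081
endloop
endfacet
facet normal -0.778 -0.149 -0.610
outer loop
vertex 2.447 -3.076 -1.01
vertex 3.0 -2.981 -1.739
vertex 2.786 -3.748 -1.278
endloop
endfacet
facet normal -0.463 -0.520 0.718
outer loop
vertex 2.447 -3.076 -1.01
vertex 2.786 -3.748 -1.278
vertex 3.287 -2.915 -0.352
endloop
endfacet
facet normal -0.463 -0.520 0.718
outer loop
vertex 3.287 -2.915 -0.352
vertex 2.786 -3.748 -1.278
vertex 3.626 -3.586 -0.619
endloop
endfacet
facet normal 0.778 0.150 0.610
outer loop
vertex 3.287 -2.915 -0.352
vertex 3.626 -3.586 -0.619
vertex 3.84 -2.819 -1.081
endloop
endfacet
facet normal -0.778 -0.149 -0.610
outer loop
vertex 2.786 -3.748 -1.278
vertex 3.0 -2.981 -1.739
vertex 3.286 -3.842 -1.893
endloop
endfacet
facet normal 0.044 -0.982 0.186
outer loop
vertex 2.786 -3.748 -1.278
vertex 3.286 -3.842 -1.893
vertex 3.626 -3.586 -0.619
endloop
endfacet
facet normal 0.044 -0.982 0.186
outer loop
vertex 3.626 -3.586 -0.619
vertex 3.286 -3.842 -1.893
vertex 4.127 -3.68 -1.235
endloop
endfacet
facet normal 0.778 0.150 0.610
outer loop
vertex 3.626 -3.586 -0.619
vertex 4.127 -3.68 -1.235
vertex 3.84 -2.819 -1.081
endloop
endfacet
facet normal -0.778 -0.149 -0.610
outer loop
vertex 3.286 -3.842 -1.893
vertex 3.0 -2.981 -1.739
vertex 3.571 -3.287 -2.392
endloop
endfacet
facet normal 0.517 -0.704 -0.487
outer loop
vertex 3.286 -3.842 -1.893
vertex 3.571 -3.287 -2.392
vertex 4.127 -3.68 -1.235
endloop
endfacet
facet normal 0.517 -0.704 -0.487
outer loop
vertex 4.127 -3.68 -1.235
vertex 3.571 -3.287 -2.392
vertex 4.411 -3.126 -1.734
endloop
endfacet
facet normal 0.778 0.150 0.610
outer loop
vertex 4.127 -3.68 -1.235
vertex 4.411 -3.126 -1.734
vertex 3.84 -2.819 -1.081
endloop
endfacet
facet normal -0.778 -0.151 -0.610
outer loop
vertex 3.571 -3.287 -2.392
vertex 3.0 -2.981 -1.739
vertex 3.425 -2.502 -2.4
endloop
endfacet
facet normal 0.601 0.104 -0.793
outer loop
vertex 3.571 -3.287 -2.392
vertex 3.425 -2.502 -2.4
vertex 4.411 -3.126 -1.734
endloop
endfacet
facet normal 0.601 0.104 -0.792
outer loop
vertex 4.411 -3.126 -1.734
vertex 3.425 -2.502 -2.4
vertex 4.266 -2.341 -1.741
endloop
endfacet
facet normal 0.778 0.149 0.610
outer loop
vertex 4.411 -3.126 -1.734
vertex 4.266 -2.341 -1.741
vertex 3.84 -2.819 -1.081
endloop
endfacet

endsolid


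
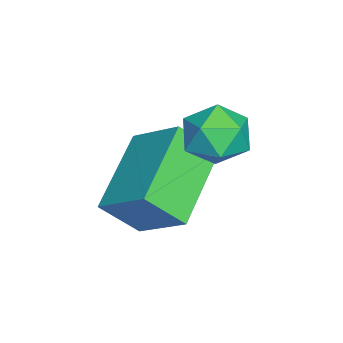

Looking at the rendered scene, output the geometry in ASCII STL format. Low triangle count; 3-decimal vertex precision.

solid 
facet normal -0.900 0.190 0.391
outer loop
vertex 0.43 -3.478 0.302
vertex 1.008 -2.477 1.145
vertex 0.249 -2.707 -0.49
endloop
endfacet
facet normal -0.404 -0.700 -0.589
outer loop
vertex 2.032 -3.083 -1.265
vertex 0.43 -3.478 0.302
vertex 0.249 -2.707 -0.49
endloop
endfacet
facet normal -0.900 0.190 0.391
outer loop
vertex 0.249 -2.707 -0.49
vertex 1.008 -2.477 1.145
vertex 0.827 -1.706 0.353
endloop
endfacet
facet normal -0.162 0.689 -0.707
outer loop
vertex 0.827 -1.706 0.353
vertex 2.032 -3.083 -1.265
vertex 0.249 -2.707 -0.49
endloop
endfacet
facet normal 0.162 -0.689 0.707
outer loop
vertex 0.43 -3.478 0.302
vertex 2.791 -2.853 0.37
vertex 1.008 -2.477 1.145
endloop
endfacet
facet normal -0.404 -0.700 -0.589
outer loop
vertex 2.213 -3.854 -0.473
vertex 0.43 -3.478 0.302
vertex 2.032 -3.083 -1.265
endloop
endfacet
facet normal 0.162 -0.689 0.707
outer loop
vertex 2.213 -3.854 -0.473
vertex 2.791 -2.853 0.37
vertex 0.43 -3.478 0.302
endloop
endfacet
facet normal 0.404 0.700 0.589
outer loop
vertex 1.008 -2.477 1.145
vertex 2.791 -2.853 0.37
vertex 0.827 -1.706 0.353
endloop
endfacet
facet normal -0.162 0.689 -0.707
outer loop
vertex 2.61 -2.082 -0.422
vertex 2.032 -3.083 -1.265
vertex 0.827 -1.706 0.353
endloop
endfacet
facet normal 0.404 0.700 0.589
outer loop
vertex 0.827 -1.706 0.353
vertex 2.791 -2.853 0.37
vertex 2.61 -2.082 -0.422
endloop
endfacet
facet normal 0.900 -0.190 -0.391
outer loop
vertex 2.61 -2.082 -0.422
vertex 2.213 -3.854 -0.473
vertex 2.032 -3.083 -1.265
endloop
endfacet
facet normal 0.900 -0.190 -0.391
outer loop
vertex 2.791 -2.853 0.37
vertex 2.213 -3.854 -0.473
vertex 2.61 -2.082 -0.422
endloop
endfacet
facet normal 0.305 0.142 0.942
outer loop
vertex 1.623 -1.199 1.709
vertex 1.11 -1.715 1.953
vertex 1.817 -1.94 1.758
endloop
endfacet
facet normal 0.839 0.252 0.483
outer loop
vertex 1.623 -1.199 1.709
vertex 1.817 -1.94 1.758
vertex 2.04 -1.523 1.153
endloop
endfacet
facet normal 0.639 0.768 0.032
outer loop
vertex 1.623 -1.199 1.709
vertex 2.04 -1.523 1.153
vertex 1.47 -1.041 0.974
endloop
endfacet
facet normal -0.018 0.977 0.214
outer loop
vertex 1.623 -1.199 1.709
vertex 1.47 -1.041 0.974
vertex 0.895 -1.16 1.468
endloop
endfacet
facet normal -0.225 0.590 0.775
outer loop
vertex 1.623 -1.199 1.709
vertex 0.895 -1.16 1.468
vertex 1.11 -1.715 1.953
endloop
endfacet
facet normal 0.932 -0.346 0.105
outer loop
vertex 2.04 -1.523 1.153
vertex 1.817 -1.94 1.758
vertex 1.785 -2.24 1.052
endloop
endfacet
facet normal 0.067 -0.526 0.848
outer loop
vertex 1.817 -1.94 1.758
vertex 1.11 -1.715 1.953
vertex 1.21 -2.359 1.546
endloop
endfacet
facet normal -0.791 0.200 0.579
outer loop
vertex 1.11 -1.715 1.953
vertex 0.895 -1.16 1.468
vertex 0.64 -1.877 1.367
endloop
endfacet
facet normal -0.455 0.827 -0.331
outer loop
vertex 0.895 -1.16 1.468
vertex 1.47 -1.041 0.974
vertex 0.863 -1.46 0.762
endloop
endfacet
facet normal 0.609 0.489 -0.624
outer loop
vertex 1.47 -1.041 0.974
vertex 2.04 -1.523 1.153
vertex 1.57 -1.685 0.567
endloop
endfacet
facet normal 0.018 -0.977 -0.214
outer loop
vertex 1.057 -2.201 0.811
vertex 1.785 -2.24 1.052
vertex 1.21 -2.359 1.546
endloop
endfacet
facet normal -0.639 -0.768 -0.032
outer loop
vertex 1.057 -2.201 0.811
vertex 1.21 -2.359 1.546
vertex 0.64 -1.877 1.367
endloop
endfacet
facet normal -0.839 -0.252 -0.483
outer loop
vertex 1.057 -2.201 0.811
vertex 0.64 -1.877 1.367
vertex 0.863 -1.46 0.762
endloop
endfacet
facet normal -0.305 -0.142 -0.942
outer loop
vertex 1.057 -2.201 0.811
vertex 0.863 -1.46 0.762
vertex 1.57 -1.685 0.567
endloop
endfacet
facet normal 0.225 -0.590 -0.775
outer loop
vertex 1.057 -2.201 0.811
vertex 1.57 -1.685 0.567
vertex 1.785 -2.24 1.052
endloop
endfacet
facet normal 0.455 -0.827 0.331
outer loop
vertex 1.21 -2.359 1.546
vertex 1.785 -2.24 1.052
vertex 1.817 -1.94 1.758
endloop
endfacet
facet normal -0.609 -0.489 0.624
outer loop
vertex 0.64 -1.877 1.367
vertex 1.21 -2.359 1.546
vertex 1.11 -1.715 1.953
endloop
endfacet
facet normal -0.932 0.346 -0.105
outer loop
vertex 0.863 -1.46 0.762
vertex 0.64 -1.877 1.367
vertex 0.895 -1.16 1.468
endloop
endfacet
facet normal -0.067 0.526 -0.848
outer loop
vertex 1.57 -1.685 0.567
vertex 0.863 -1.46 0.762
vertex 1.47 -1.041 0.974
endloop
endfacet
facet normal 0.791 -0.200 -0.579
outer loop
vertex 1.785 -2.24 1.052
vertex 1.57 -1.685 0.567
vertex 2.04 -1.523 1.153
endloop
endfacet

endsolid
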